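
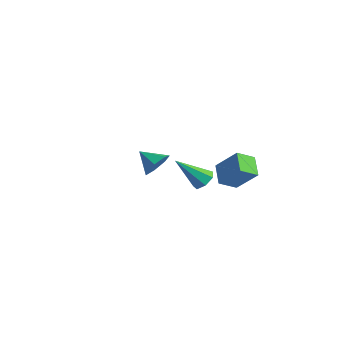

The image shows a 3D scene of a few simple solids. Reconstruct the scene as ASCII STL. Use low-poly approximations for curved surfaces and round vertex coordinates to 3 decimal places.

solid 
facet normal 0.798 0.257 -0.546
outer loop
vertex -1.191 1.238 0.362
vertex -1.617 1.119 -0.317
vertex -1.539 1.798 0.117
endloop
endfacet
facet normal -0.132 0.327 0.936
outer loop
vertex -1.191 1.238 0.362
vertex -1.539 1.798 0.117
vertex -2.543 0.821 0.317
endloop
endfacet
facet normal 0.798 0.257 -0.545
outer loop
vertex -1.539 1.798 0.117
vertex -1.617 1.119 -0.317
vertex -1.945 1.847 -0.454
endloop
endfacet
facet normal -0.569 0.680 0.463
outer loop
vertex -1.539 1.798 0.117
vertex -1.945 1.847 -0.454
vertex -2.543 0.821 0.317
endloop
endfacet
facet normal 0.797 0.256 -0.546
outer loop
vertex -1.945 1.847 -0.454
vertex -1.617 1.119 -0.317
vertex -2.105 1.347 -0.922
endloop
endfacet
facet normal -0.898 0.418 -0.140
outer loop
vertex -1.945 1.847 -0.454
vertex -2.105 1.347 -0.922
vertex -2.543 0.821 0.317
endloop
endfacet
facet normal 0.797 0.257 -0.546
outer loop
vertex -2.105 1.347 -0.922
vertex -1.617 1.119 -0.317
vertex -1.897 0.676 -0.934
endloop
endfacet
facet normal -0.870 -0.262 -0.419
outer loop
vertex -2.105 1.347 -0.922
vertex -1.897 0.676 -0.934
vertex -2.543 0.821 0.317
endloop
endfacet
facet normal 0.798 0.256 -0.546
outer loop
vertex -1.897 0.676 -0.934
vertex -1.617 1.119 -0.317
vertex -1.479 0.338 -0.481
endloop
endfacet
facet normal -0.507 -0.846 -0.164
outer loop
vertex -1.897 0.676 -0.934
vertex -1.479 0.338 -0.481
vertex -2.543 0.821 0.317
endloop
endfacet
facet normal 0.798 0.256 -0.546
outer loop
vertex -1.479 0.338 -0.481
vertex -1.617 1.119 -0.317
vertex -1.165 0.588 0.095
endloop
endfacet
facet normal -0.082 -0.897 0.434
outer loop
vertex -1.479 0.338 -0.481
vertex -1.165 0.588 0.095
vertex -2.543 0.821 0.317
endloop
endfacet
facet normal 0.798 0.256 -0.546
outer loop
vertex -1.165 0.588 0.095
vertex -1.617 1.119 -0.317
vertex -1.191 1.238 0.362
endloop
endfacet
facet normal 0.085 -0.376 0.923
outer loop
vertex -1.165 0.588 0.095
vertex -1.191 1.238 0.362
vertex -2.543 0.821 0.317
endloop
endfacet
facet normal 0.387 0.579 -0.718
outer loop
vertex 4.7 -1.034 2.278
vertex 4.207 -1.116 1.946
vertex 4.318 -0.688 2.351
endloop
endfacet
facet normal 0.418 0.279 0.865
outer loop
vertex 4.7 -1.034 2.278
vertex 4.318 -0.688 2.351
vertex 3.533 -2.124 3.194
endloop
endfacet
facet normal 0.388 0.578 -0.718
outer loop
vertex 4.318 -0.688 2.351
vertex 4.207 -1.116 1.946
vertex 3.853 -0.664 2.119
endloop
endfacet
facet normal -0.330 0.606 0.724
outer loop
vertex 4.318 -0.688 2.351
vertex 3.853 -0.664 2.119
vertex 3.533 -2.124 3.194
endloop
endfacet
facet normal 0.388 0.578 -0.718
outer loop
vertex 3.853 -0.664 2.119
vertex 4.207 -1.116 1.946
vertex 3.654 -0.981 1.756
endloop
endfacet
facet normal -0.916 0.347 0.199
outer loop
vertex 3.853 -0.664 2.119
vertex 3.654 -0.981 1.756
vertex 3.533 -2.124 3.194
endloop
endfacet
facet normal 0.388 0.579 -0.718
outer loop
vertex 3.654 -0.981 1.756
vertex 4.207 -1.116 1.946
vertex 3.872 -1.4 1.536
endloop
endfacet
facet normal -0.899 -0.302 -0.316
outer loop
vertex 3.654 -0.981 1.756
vertex 3.872 -1.4 1.536
vertex 3.533 -2.124 3.194
endloop
endfacet
facet normal 0.388 0.578 -0.718
outer loop
vertex 3.872 -1.4 1.536
vertex 4.207 -1.116 1.946
vertex 4.342 -1.605 1.625
endloop
endfacet
facet normal -0.291 -0.854 -0.432
outer loop
vertex 3.872 -1.4 1.536
vertex 4.342 -1.605 1.625
vertex 3.533 -2.124 3.194
endloop
endfacet
facet normal 0.387 0.578 -0.718
outer loop
vertex 4.342 -1.605 1.625
vertex 4.207 -1.116 1.946
vertex 4.711 -1.442 1.955
endloop
endfacet
facet normal 0.450 -0.891 -0.063
outer loop
vertex 4.342 -1.605 1.625
vertex 4.711 -1.442 1.955
vertex 3.533 -2.124 3.194
endloop
endfacet
facet normal 0.387 0.579 -0.718
outer loop
vertex 4.711 -1.442 1.955
vertex 4.207 -1.116 1.946
vertex 4.7 -1.034 2.278
endloop
endfacet
facet normal 0.765 -0.387 0.515
outer loop
vertex 4.711 -1.442 1.955
vertex 4.7 -1.034 2.278
vertex 3.533 -2.124 3.194
endloop
endfacet
facet normal -0.658 -0.237 -0.715
outer loop
vertex 2.828 0.765 1.613
vertex 3.043 1.615 1.133
vertex 3.651 0.229 1.034
endloop
endfacet
facet normal -0.216 -0.850 0.480
outer loop
vertex 4.637 0.585 2.107
vertex 2.828 0.765 1.613
vertex 3.651 0.229 1.034
endloop
endfacet
facet normal -0.657 -0.237 -0.715
outer loop
vertex 3.651 0.229 1.034
vertex 3.043 1.615 1.133
vertex 3.866 1.08 0.554
endloop
endfacet
facet normal 0.722 -0.469 -0.508
outer loop
vertex 3.866 1.08 0.554
vertex 4.637 0.585 2.107
vertex 3.651 0.229 1.034
endloop
endfacet
facet normal -0.722 0.469 0.508
outer loop
vertex 2.828 0.765 1.613
vertex 4.029 1.971 2.206
vertex 3.043 1.615 1.133
endloop
endfacet
facet normal -0.216 -0.851 0.480
outer loop
vertex 3.814 1.12 2.686
vertex 2.828 0.765 1.613
vertex 4.637 0.585 2.107
endloop
endfacet
facet normal -0.722 0.469 0.508
outer loop
vertex 3.814 1.12 2.686
vertex 4.029 1.971 2.206
vertex 2.828 0.765 1.613
endloop
endfacet
facet normal 0.215 0.850 -0.480
outer loop
vertex 3.043 1.615 1.133
vertex 4.029 1.971 2.206
vertex 3.866 1.08 0.554
endloop
endfacet
facet normal 0.722 -0.470 -0.508
outer loop
vertex 4.852 1.435 1.627
vertex 4.637 0.585 2.107
vertex 3.866 1.08 0.554
endloop
endfacet
facet normal 0.216 0.850 -0.480
outer loop
vertex 3.866 1.08 0.554
vertex 4.029 1.971 2.206
vertex 4.852 1.435 1.627
endloop
endfacet
facet normal 0.657 0.238 0.715
outer loop
vertex 4.852 1.435 1.627
vertex 3.814 1.12 2.686
vertex 4.637 0.585 2.107
endloop
endfacet
facet normal 0.658 0.237 0.715
outer loop
vertex 4.029 1.971 2.206
vertex 3.814 1.12 2.686
vertex 4.852 1.435 1.627
endloop
endfacet

endsolid


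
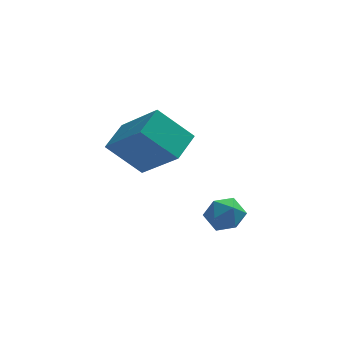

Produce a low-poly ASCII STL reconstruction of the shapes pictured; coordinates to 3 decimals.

solid 
facet normal -0.506 0.561 -0.655
outer loop
vertex -4.751 3.406 -0.367
vertex -4.185 4.358 0.011
vertex -3.623 3.164 -1.447
endloop
endfacet
facet normal -0.484 -0.813 -0.323
outer loop
vertex -2.575 2.002 -0.091
vertex -4.751 3.406 -0.367
vertex -3.623 3.164 -1.447
endloop
endfacet
facet normal -0.506 0.561 -0.655
outer loop
vertex -3.623 3.164 -1.447
vertex -4.185 4.358 0.011
vertex -3.057 4.116 -1.068
endloop
endfacet
facet normal 0.714 -0.153 -0.683
outer loop
vertex -3.057 4.116 -1.068
vertex -2.575 2.002 -0.091
vertex -3.623 3.164 -1.447
endloop
endfacet
facet normal -0.714 0.153 0.683
outer loop
vertex -4.751 3.406 -0.367
vertex -3.137 3.196 1.367
vertex -4.185 4.358 0.011
endloop
endfacet
facet normal -0.484 -0.813 -0.323
outer loop
vertex -3.703 2.244 0.988
vertex -4.751 3.406 -0.367
vertex -2.575 2.002 -0.091
endloop
endfacet
facet normal -0.714 0.153 0.683
outer loop
vertex -3.703 2.244 0.988
vertex -3.137 3.196 1.367
vertex -4.751 3.406 -0.367
endloop
endfacet
facet normal 0.484 0.813 0.323
outer loop
vertex -4.185 4.358 0.011
vertex -3.137 3.196 1.367
vertex -3.057 4.116 -1.068
endloop
endfacet
facet normal 0.714 -0.153 -0.683
outer loop
vertex -2.009 2.954 0.287
vertex -2.575 2.002 -0.091
vertex -3.057 4.116 -1.068
endloop
endfacet
facet normal 0.484 0.813 0.323
outer loop
vertex -3.057 4.116 -1.068
vertex -3.137 3.196 1.367
vertex -2.009 2.954 0.287
endloop
endfacet
facet normal 0.506 -0.561 0.655
outer loop
vertex -2.009 2.954 0.287
vertex -3.703 2.244 0.988
vertex -2.575 2.002 -0.091
endloop
endfacet
facet normal 0.506 -0.562 0.655
outer loop
vertex -3.137 3.196 1.367
vertex -3.703 2.244 0.988
vertex -2.009 2.954 0.287
endloop
endfacet
facet normal -0.788 0.459 0.410
outer loop
vertex -1.745 2.867 -3.304
vertex -1.412 2.864 -2.66
vertex -1.321 3.424 -3.112
endloop
endfacet
facet normal -0.716 0.641 -0.277
outer loop
vertex -1.745 2.867 -3.304
vertex -1.321 3.424 -3.112
vertex -1.293 3.163 -3.789
endloop
endfacet
facet normal -0.744 0.043 -0.667
outer loop
vertex -1.745 2.867 -3.304
vertex -1.293 3.163 -3.789
vertex -1.366 2.442 -3.754
endloop
endfacet
facet normal -0.833 -0.508 -0.222
outer loop
vertex -1.745 2.867 -3.304
vertex -1.366 2.442 -3.754
vertex -1.439 2.257 -3.056
endloop
endfacet
facet normal -0.860 -0.251 0.444
outer loop
vertex -1.745 2.867 -3.304
vertex -1.439 2.257 -3.056
vertex -1.412 2.864 -2.66
endloop
endfacet
facet normal -0.070 0.930 -0.361
outer loop
vertex -1.293 3.163 -3.789
vertex -1.321 3.424 -3.112
vertex -0.681 3.343 -3.444
endloop
endfacet
facet normal -0.186 0.635 0.750
outer loop
vertex -1.321 3.424 -3.112
vertex -1.412 2.864 -2.66
vertex -0.754 3.158 -2.746
endloop
endfacet
facet normal -0.303 -0.511 0.804
outer loop
vertex -1.412 2.864 -2.66
vertex -1.439 2.257 -3.056
vertex -0.827 2.437 -2.711
endloop
endfacet
facet normal -0.259 -0.927 -0.273
outer loop
vertex -1.439 2.257 -3.056
vertex -1.366 2.442 -3.754
vertex -0.799 2.176 -3.388
endloop
endfacet
facet normal -0.113 -0.037 -0.993
outer loop
vertex -1.366 2.442 -3.754
vertex -1.293 3.163 -3.789
vertex -0.708 2.736 -3.84
endloop
endfacet
facet normal 0.833 0.508 0.222
outer loop
vertex -0.375 2.733 -3.196
vertex -0.681 3.343 -3.444
vertex -0.754 3.158 -2.746
endloop
endfacet
facet normal 0.744 -0.043 0.667
outer loop
vertex -0.375 2.733 -3.196
vertex -0.754 3.158 -2.746
vertex -0.827 2.437 -2.711
endloop
endfacet
facet normal 0.716 -0.641 0.277
outer loop
vertex -0.375 2.733 -3.196
vertex -0.827 2.437 -2.711
vertex -0.799 2.176 -3.388
endloop
endfacet
facet normal 0.788 -0.459 -0.410
outer loop
vertex -0.375 2.733 -3.196
vertex -0.799 2.176 -3.388
vertex -0.708 2.736 -3.84
endloop
endfacet
facet normal 0.860 0.251 -0.444
outer loop
vertex -0.375 2.733 -3.196
vertex -0.708 2.736 -3.84
vertex -0.681 3.343 -3.444
endloop
endfacet
facet normal 0.259 0.927 0.273
outer loop
vertex -0.754 3.158 -2.746
vertex -0.681 3.343 -3.444
vertex -1.321 3.424 -3.112
endloop
endfacet
facet normal 0.113 0.037 0.993
outer loop
vertex -0.827 2.437 -2.711
vertex -0.754 3.158 -2.746
vertex -1.412 2.864 -2.66
endloop
endfacet
facet normal 0.070 -0.930 0.361
outer loop
vertex -0.799 2.176 -3.388
vertex -0.827 2.437 -2.711
vertex -1.439 2.257 -3.056
endloop
endfacet
facet normal 0.186 -0.635 -0.750
outer loop
vertex -0.708 2.736 -3.84
vertex -0.799 2.176 -3.388
vertex -1.366 2.442 -3.754
endloop
endfacet
facet normal 0.303 0.511 -0.804
outer loop
vertex -0.681 3.343 -3.444
vertex -0.708 2.736 -3.84
vertex -1.293 3.163 -3.789
endloop
endfacet

endsolid


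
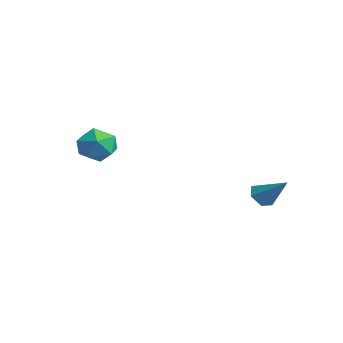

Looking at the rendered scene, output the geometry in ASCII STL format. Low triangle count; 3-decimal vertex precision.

solid 
facet normal -0.100 0.516 0.851
outer loop
vertex -4.198 -0.279 0.404
vertex -3.798 -0.921 0.84
vertex -3.331 -0.268 0.499
endloop
endfacet
facet normal -0.044 0.956 0.291
outer loop
vertex -4.198 -0.279 0.404
vertex -3.331 -0.268 0.499
vertex -3.689 -0.051 -0.267
endloop
endfacet
facet normal -0.574 0.803 -0.162
outer loop
vertex -4.198 -0.279 0.404
vertex -3.689 -0.051 -0.267
vertex -4.378 -0.57 -0.399
endloop
endfacet
facet normal -0.956 0.269 0.117
outer loop
vertex -4.198 -0.279 0.404
vertex -4.378 -0.57 -0.399
vertex -4.446 -1.108 0.285
endloop
endfacet
facet normal -0.663 0.092 0.743
outer loop
vertex -4.198 -0.279 0.404
vertex -4.446 -1.108 0.285
vertex -3.798 -0.921 0.84
endloop
endfacet
facet normal 0.574 0.818 -0.037
outer loop
vertex -3.689 -0.051 -0.267
vertex -3.331 -0.268 0.499
vertex -2.974 -0.552 -0.245
endloop
endfacet
facet normal 0.484 0.107 0.868
outer loop
vertex -3.331 -0.268 0.499
vertex -3.798 -0.921 0.84
vertex -3.042 -1.09 0.439
endloop
endfacet
facet normal -0.427 -0.579 0.694
outer loop
vertex -3.798 -0.921 0.84
vertex -4.446 -1.108 0.285
vertex -3.731 -1.609 0.307
endloop
endfacet
facet normal -0.901 -0.293 -0.320
outer loop
vertex -4.446 -1.108 0.285
vertex -4.378 -0.57 -0.399
vertex -4.089 -1.392 -0.459
endloop
endfacet
facet normal -0.282 0.570 -0.772
outer loop
vertex -4.378 -0.57 -0.399
vertex -3.689 -0.051 -0.267
vertex -3.622 -0.739 -0.8
endloop
endfacet
facet normal 0.956 -0.269 -0.117
outer loop
vertex -3.222 -1.381 -0.364
vertex -2.974 -0.552 -0.245
vertex -3.042 -1.09 0.439
endloop
endfacet
facet normal 0.574 -0.803 0.162
outer loop
vertex -3.222 -1.381 -0.364
vertex -3.042 -1.09 0.439
vertex -3.731 -1.609 0.307
endloop
endfacet
facet normal 0.044 -0.956 -0.291
outer loop
vertex -3.222 -1.381 -0.364
vertex -3.731 -1.609 0.307
vertex -4.089 -1.392 -0.459
endloop
endfacet
facet normal 0.100 -0.516 -0.851
outer loop
vertex -3.222 -1.381 -0.364
vertex -4.089 -1.392 -0.459
vertex -3.622 -0.739 -0.8
endloop
endfacet
facet normal 0.663 -0.092 -0.743
outer loop
vertex -3.222 -1.381 -0.364
vertex -3.622 -0.739 -0.8
vertex -2.974 -0.552 -0.245
endloop
endfacet
facet normal 0.901 0.293 0.320
outer loop
vertex -3.042 -1.09 0.439
vertex -2.974 -0.552 -0.245
vertex -3.331 -0.268 0.499
endloop
endfacet
facet normal 0.282 -0.570 0.772
outer loop
vertex -3.731 -1.609 0.307
vertex -3.042 -1.09 0.439
vertex -3.798 -0.921 0.84
endloop
endfacet
facet normal -0.574 -0.818 0.037
outer loop
vertex -4.089 -1.392 -0.459
vertex -3.731 -1.609 0.307
vertex -4.446 -1.108 0.285
endloop
endfacet
facet normal -0.484 -0.107 -0.868
outer loop
vertex -3.622 -0.739 -0.8
vertex -4.089 -1.392 -0.459
vertex -4.378 -0.57 -0.399
endloop
endfacet
facet normal 0.427 0.579 -0.694
outer loop
vertex -2.974 -0.552 -0.245
vertex -3.622 -0.739 -0.8
vertex -3.689 -0.051 -0.267
endloop
endfacet
facet normal -0.670 -0.385 -0.635
outer loop
vertex 0.866 3.992 -2.152
vertex 0.631 3.696 -1.725
vertex 0.444 4.221 -1.846
endloop
endfacet
facet normal 0.273 0.912 -0.307
outer loop
vertex 0.866 3.992 -2.152
vertex 0.444 4.221 -1.846
vertex 1.549 4.224 -0.855
endloop
endfacet
facet normal -0.670 -0.385 -0.635
outer loop
vertex 0.444 4.221 -1.846
vertex 0.631 3.696 -1.725
vertex 0.209 3.926 -1.419
endloop
endfacet
facet normal -0.354 0.849 0.392
outer loop
vertex 0.444 4.221 -1.846
vertex 0.209 3.926 -1.419
vertex 1.549 4.224 -0.855
endloop
endfacet
facet normal -0.670 -0.385 -0.635
outer loop
vertex 0.209 3.926 -1.419
vertex 0.631 3.696 -1.725
vertex 0.396 3.401 -1.298
endloop
endfacet
facet normal -0.400 0.068 0.914
outer loop
vertex 0.209 3.926 -1.419
vertex 0.396 3.401 -1.298
vertex 1.549 4.224 -0.855
endloop
endfacet
facet normal -0.670 -0.386 -0.635
outer loop
vertex 0.396 3.401 -1.298
vertex 0.631 3.696 -1.725
vertex 0.818 3.172 -1.604
endloop
endfacet
facet normal 0.181 -0.651 0.737
outer loop
vertex 0.396 3.401 -1.298
vertex 0.818 3.172 -1.604
vertex 1.549 4.224 -0.855
endloop
endfacet
facet normal -0.670 -0.386 -0.635
outer loop
vertex 0.818 3.172 -1.604
vertex 0.631 3.696 -1.725
vertex 1.053 3.467 -2.031
endloop
endfacet
facet normal 0.808 -0.588 0.038
outer loop
vertex 0.818 3.172 -1.604
vertex 1.053 3.467 -2.031
vertex 1.549 4.224 -0.855
endloop
endfacet
facet normal -0.670 -0.385 -0.635
outer loop
vertex 1.053 3.467 -2.031
vertex 0.631 3.696 -1.725
vertex 0.866 3.992 -2.152
endloop
endfacet
facet normal 0.854 0.193 -0.484
outer loop
vertex 1.053 3.467 -2.031
vertex 0.866 3.992 -2.152
vertex 1.549 4.224 -0.855
endloop
endfacet

endsolid


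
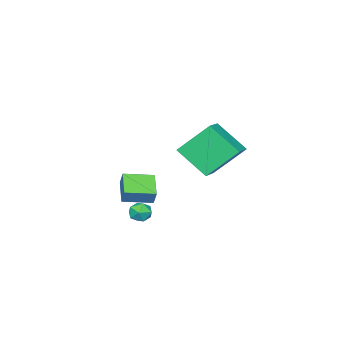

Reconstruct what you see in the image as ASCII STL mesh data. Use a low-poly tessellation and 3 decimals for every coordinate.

solid 
facet normal -0.882 -0.359 -0.305
outer loop
vertex -3.755 3.047 4.371
vertex -3.937 4.577 3.096
vertex -2.776 1.914 2.87
endloop
endfacet
facet normal 0.090 -0.766 0.637
outer loop
vertex -1.523 2.423 3.304
vertex -3.755 3.047 4.371
vertex -2.776 1.914 2.87
endloop
endfacet
facet normal -0.882 -0.359 -0.305
outer loop
vertex -2.776 1.914 2.87
vertex -3.937 4.577 3.096
vertex -2.957 3.444 1.596
endloop
endfacet
facet normal 0.462 -0.535 -0.708
outer loop
vertex -2.957 3.444 1.596
vertex -1.523 2.423 3.304
vertex -2.776 1.914 2.87
endloop
endfacet
facet normal -0.462 0.535 0.707
outer loop
vertex -3.755 3.047 4.371
vertex -2.684 5.086 3.53
vertex -3.937 4.577 3.096
endloop
endfacet
facet normal 0.091 -0.765 0.637
outer loop
vertex -2.503 3.556 4.804
vertex -3.755 3.047 4.371
vertex -1.523 2.423 3.304
endloop
endfacet
facet normal -0.462 0.535 0.708
outer loop
vertex -2.503 3.556 4.804
vertex -2.684 5.086 3.53
vertex -3.755 3.047 4.371
endloop
endfacet
facet normal -0.090 0.765 -0.637
outer loop
vertex -3.937 4.577 3.096
vertex -2.684 5.086 3.53
vertex -2.957 3.444 1.596
endloop
endfacet
facet normal 0.462 -0.535 -0.708
outer loop
vertex -1.705 3.953 2.029
vertex -1.523 2.423 3.304
vertex -2.957 3.444 1.596
endloop
endfacet
facet normal -0.091 0.765 -0.637
outer loop
vertex -2.957 3.444 1.596
vertex -2.684 5.086 3.53
vertex -1.705 3.953 2.029
endloop
endfacet
facet normal 0.882 0.359 0.305
outer loop
vertex -1.705 3.953 2.029
vertex -2.503 3.556 4.804
vertex -1.523 2.423 3.304
endloop
endfacet
facet normal 0.882 0.358 0.305
outer loop
vertex -2.684 5.086 3.53
vertex -2.503 3.556 4.804
vertex -1.705 3.953 2.029
endloop
endfacet
facet normal -0.668 -0.614 0.420
outer loop
vertex -3.466 -2.373 -0.418
vertex -4.58 -1.3 -0.62
vertex -3.648 -2.709 -1.199
endloop
endfacet
facet normal 0.714 -0.688 0.129
outer loop
vertex -2.66 -1.8 -1.82
vertex -3.466 -2.373 -0.418
vertex -3.648 -2.709 -1.199
endloop
endfacet
facet normal -0.668 -0.614 0.420
outer loop
vertex -3.648 -2.709 -1.199
vertex -4.58 -1.3 -0.62
vertex -4.762 -1.636 -1.401
endloop
endfacet
facet normal -0.209 -0.386 -0.898
outer loop
vertex -4.762 -1.636 -1.401
vertex -2.66 -1.8 -1.82
vertex -3.648 -2.709 -1.199
endloop
endfacet
facet normal 0.209 0.386 0.898
outer loop
vertex -3.466 -2.373 -0.418
vertex -3.592 -0.391 -1.241
vertex -4.58 -1.3 -0.62
endloop
endfacet
facet normal 0.714 -0.688 0.129
outer loop
vertex -2.478 -1.464 -1.039
vertex -3.466 -2.373 -0.418
vertex -2.66 -1.8 -1.82
endloop
endfacet
facet normal 0.209 0.386 0.898
outer loop
vertex -2.478 -1.464 -1.039
vertex -3.592 -0.391 -1.241
vertex -3.466 -2.373 -0.418
endloop
endfacet
facet normal -0.714 0.688 -0.129
outer loop
vertex -4.58 -1.3 -0.62
vertex -3.592 -0.391 -1.241
vertex -4.762 -1.636 -1.401
endloop
endfacet
facet normal -0.209 -0.386 -0.898
outer loop
vertex -3.774 -0.727 -2.022
vertex -2.66 -1.8 -1.82
vertex -4.762 -1.636 -1.401
endloop
endfacet
facet normal -0.714 0.688 -0.129
outer loop
vertex -4.762 -1.636 -1.401
vertex -3.592 -0.391 -1.241
vertex -3.774 -0.727 -2.022
endloop
endfacet
facet normal 0.668 0.614 -0.420
outer loop
vertex -3.774 -0.727 -2.022
vertex -2.478 -1.464 -1.039
vertex -2.66 -1.8 -1.82
endloop
endfacet
facet normal 0.668 0.614 -0.420
outer loop
vertex -3.592 -0.391 -1.241
vertex -2.478 -1.464 -1.039
vertex -3.774 -0.727 -2.022
endloop
endfacet
facet normal -0.955 0.103 -0.279
outer loop
vertex -2.31 0.266 -2.064
vertex -2.419 -0.36 -1.922
vertex -2.503 0.097 -1.465
endloop
endfacet
facet normal -0.696 0.717 -0.022
outer loop
vertex -2.31 0.266 -2.064
vertex -2.503 0.097 -1.465
vertex -2.037 0.547 -1.543
endloop
endfacet
facet normal -0.131 0.900 -0.417
outer loop
vertex -2.31 0.266 -2.064
vertex -2.037 0.547 -1.543
vertex -1.666 0.367 -2.048
endloop
endfacet
facet normal -0.040 0.400 -0.916
outer loop
vertex -2.31 0.266 -2.064
vertex -1.666 0.367 -2.048
vertex -1.902 -0.193 -2.282
endloop
endfacet
facet normal -0.549 -0.093 -0.831
outer loop
vertex -2.31 0.266 -2.064
vertex -1.902 -0.193 -2.282
vertex -2.419 -0.36 -1.922
endloop
endfacet
facet normal -0.472 0.600 0.646
outer loop
vertex -2.037 0.547 -1.543
vertex -2.503 0.097 -1.465
vertex -1.978 0.093 -1.078
endloop
endfacet
facet normal -0.890 -0.394 0.230
outer loop
vertex -2.503 0.097 -1.465
vertex -2.419 -0.36 -1.922
vertex -2.214 -0.467 -1.312
endloop
endfacet
facet normal -0.233 -0.710 -0.664
outer loop
vertex -2.419 -0.36 -1.922
vertex -1.902 -0.193 -2.282
vertex -1.843 -0.647 -1.817
endloop
endfacet
facet normal 0.592 0.086 -0.802
outer loop
vertex -1.902 -0.193 -2.282
vertex -1.666 0.367 -2.048
vertex -1.377 -0.197 -1.895
endloop
endfacet
facet normal 0.445 0.896 0.008
outer loop
vertex -1.666 0.367 -2.048
vertex -2.037 0.547 -1.543
vertex -1.461 0.26 -1.438
endloop
endfacet
facet normal 0.040 -0.400 0.916
outer loop
vertex -1.57 -0.366 -1.296
vertex -1.978 0.093 -1.078
vertex -2.214 -0.467 -1.312
endloop
endfacet
facet normal 0.131 -0.900 0.417
outer loop
vertex -1.57 -0.366 -1.296
vertex -2.214 -0.467 -1.312
vertex -1.843 -0.647 -1.817
endloop
endfacet
facet normal 0.696 -0.717 0.022
outer loop
vertex -1.57 -0.366 -1.296
vertex -1.843 -0.647 -1.817
vertex -1.377 -0.197 -1.895
endloop
endfacet
facet normal 0.955 -0.103 0.279
outer loop
vertex -1.57 -0.366 -1.296
vertex -1.377 -0.197 -1.895
vertex -1.461 0.26 -1.438
endloop
endfacet
facet normal 0.549 0.093 0.831
outer loop
vertex -1.57 -0.366 -1.296
vertex -1.461 0.26 -1.438
vertex -1.978 0.093 -1.078
endloop
endfacet
facet normal -0.592 -0.086 0.802
outer loop
vertex -2.214 -0.467 -1.312
vertex -1.978 0.093 -1.078
vertex -2.503 0.097 -1.465
endloop
endfacet
facet normal -0.445 -0.896 -0.008
outer loop
vertex -1.843 -0.647 -1.817
vertex -2.214 -0.467 -1.312
vertex -2.419 -0.36 -1.922
endloop
endfacet
facet normal 0.472 -0.600 -0.646
outer loop
vertex -1.377 -0.197 -1.895
vertex -1.843 -0.647 -1.817
vertex -1.902 -0.193 -2.282
endloop
endfacet
facet normal 0.890 0.394 -0.230
outer loop
vertex -1.461 0.26 -1.438
vertex -1.377 -0.197 -1.895
vertex -1.666 0.367 -2.048
endloop
endfacet
facet normal 0.233 0.710 0.664
outer loop
vertex -1.978 0.093 -1.078
vertex -1.461 0.26 -1.438
vertex -2.037 0.547 -1.543
endloop
endfacet

endsolid


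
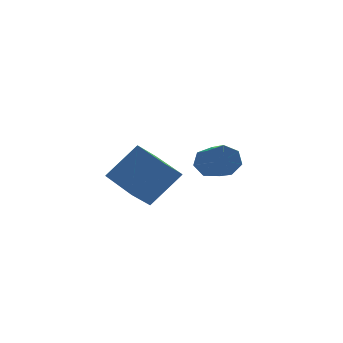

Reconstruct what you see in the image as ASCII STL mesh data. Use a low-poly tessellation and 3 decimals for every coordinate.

solid 
facet normal -0.687 -0.275 0.673
outer loop
vertex -2.876 -2.409 3.811
vertex -3.336 -0.479 4.131
vertex -4.277 -2.499 2.344
endloop
endfacet
facet normal 0.229 -0.960 -0.160
outer loop
vertex -3.384 -2.141 1.469
vertex -2.876 -2.409 3.811
vertex -4.277 -2.499 2.344
endloop
endfacet
facet normal -0.687 -0.275 0.673
outer loop
vertex -4.277 -2.499 2.344
vertex -3.336 -0.479 4.131
vertex -4.737 -0.569 2.664
endloop
endfacet
facet normal -0.690 -0.045 -0.722
outer loop
vertex -4.737 -0.569 2.664
vertex -3.384 -2.141 1.469
vertex -4.277 -2.499 2.344
endloop
endfacet
facet normal 0.690 0.045 0.722
outer loop
vertex -2.876 -2.409 3.811
vertex -2.443 -0.121 3.256
vertex -3.336 -0.479 4.131
endloop
endfacet
facet normal 0.229 -0.960 -0.160
outer loop
vertex -1.983 -2.051 2.936
vertex -2.876 -2.409 3.811
vertex -3.384 -2.141 1.469
endloop
endfacet
facet normal 0.690 0.045 0.722
outer loop
vertex -1.983 -2.051 2.936
vertex -2.443 -0.121 3.256
vertex -2.876 -2.409 3.811
endloop
endfacet
facet normal -0.229 0.960 0.160
outer loop
vertex -3.336 -0.479 4.131
vertex -2.443 -0.121 3.256
vertex -4.737 -0.569 2.664
endloop
endfacet
facet normal -0.690 -0.045 -0.722
outer loop
vertex -3.844 -0.211 1.789
vertex -3.384 -2.141 1.469
vertex -4.737 -0.569 2.664
endloop
endfacet
facet normal -0.229 0.960 0.160
outer loop
vertex -4.737 -0.569 2.664
vertex -2.443 -0.121 3.256
vertex -3.844 -0.211 1.789
endloop
endfacet
facet normal 0.687 0.275 -0.673
outer loop
vertex -3.844 -0.211 1.789
vertex -1.983 -2.051 2.936
vertex -3.384 -2.141 1.469
endloop
endfacet
facet normal 0.687 0.275 -0.673
outer loop
vertex -2.443 -0.121 3.256
vertex -1.983 -2.051 2.936
vertex -3.844 -0.211 1.789
endloop
endfacet
facet normal 0.092 0.899 -0.427
outer loop
vertex 1.683 3.177 0.127
vertex 1.444 3.547 0.854
vertex 2.228 3.344 0.596
endloop
endfacet
facet normal 0.668 -0.374 -0.643
outer loop
vertex 1.683 3.177 0.127
vertex 2.228 3.344 0.596
vertex 1.495 1.343 0.999
endloop
endfacet
facet normal 0.667 -0.374 -0.644
outer loop
vertex 1.495 1.343 0.999
vertex 2.228 3.344 0.596
vertex 2.04 1.51 1.467
endloop
endfacet
facet normal -0.092 -0.899 0.428
outer loop
vertex 1.495 1.343 0.999
vertex 2.04 1.51 1.467
vertex 1.256 1.713 1.726
endloop
endfacet
facet normal 0.092 0.899 -0.428
outer loop
vertex 2.228 3.344 0.596
vertex 1.444 3.547 0.854
vertex 2.182 3.664 1.259
endloop
endfacet
facet normal 0.994 -0.056 0.096
outer loop
vertex 2.228 3.344 0.596
vertex 2.182 3.664 1.259
vertex 2.04 1.51 1.467
endloop
endfacet
facet normal 0.994 -0.056 0.096
outer loop
vertex 2.04 1.51 1.467
vertex 2.182 3.664 1.259
vertex 1.994 1.829 2.131
endloop
endfacet
facet normal -0.092 -0.900 0.426
outer loop
vertex 2.04 1.51 1.467
vertex 1.994 1.829 2.131
vertex 1.256 1.713 1.726
endloop
endfacet
facet normal 0.092 0.899 -0.428
outer loop
vertex 2.182 3.664 1.259
vertex 1.444 3.547 0.854
vertex 1.581 3.896 1.617
endloop
endfacet
facet normal 0.571 0.304 0.762
outer loop
vertex 2.182 3.664 1.259
vertex 1.581 3.896 1.617
vertex 1.994 1.829 2.131
endloop
endfacet
facet normal 0.571 0.304 0.762
outer loop
vertex 1.994 1.829 2.131
vertex 1.581 3.896 1.617
vertex 1.393 2.061 2.489
endloop
endfacet
facet normal -0.093 -0.899 0.427
outer loop
vertex 1.994 1.829 2.131
vertex 1.393 2.061 2.489
vertex 1.256 1.713 1.726
endloop
endfacet
facet normal 0.092 0.899 -0.428
outer loop
vertex 1.581 3.896 1.617
vertex 1.444 3.547 0.854
vertex 0.876 3.865 1.401
endloop
endfacet
facet normal -0.281 0.435 0.855
outer loop
vertex 1.581 3.896 1.617
vertex 0.876 3.865 1.401
vertex 1.393 2.061 2.489
endloop
endfacet
facet normal -0.281 0.435 0.855
outer loop
vertex 1.393 2.061 2.489
vertex 0.876 3.865 1.401
vertex 0.688 2.031 2.273
endloop
endfacet
facet normal -0.093 -0.900 0.427
outer loop
vertex 1.393 2.061 2.489
vertex 0.688 2.031 2.273
vertex 1.256 1.713 1.726
endloop
endfacet
facet normal 0.092 0.899 -0.427
outer loop
vertex 0.876 3.865 1.401
vertex 1.444 3.547 0.854
vertex 0.599 3.595 0.773
endloop
endfacet
facet normal -0.922 0.239 0.304
outer loop
vertex 0.876 3.865 1.401
vertex 0.599 3.595 0.773
vertex 0.688 2.031 2.273
endloop
endfacet
facet normal -0.922 0.239 0.304
outer loop
vertex 0.688 2.031 2.273
vertex 0.599 3.595 0.773
vertex 0.411 1.761 1.645
endloop
endfacet
facet normal -0.092 -0.899 0.427
outer loop
vertex 0.688 2.031 2.273
vertex 0.411 1.761 1.645
vertex 1.256 1.713 1.726
endloop
endfacet
facet normal 0.092 0.899 -0.427
outer loop
vertex 0.599 3.595 0.773
vertex 1.444 3.547 0.854
vertex 0.958 3.289 0.206
endloop
endfacet
facet normal -0.869 -0.137 -0.476
outer loop
vertex 0.599 3.595 0.773
vertex 0.958 3.289 0.206
vertex 0.411 1.761 1.645
endloop
endfacet
facet normal -0.869 -0.137 -0.476
outer loop
vertex 0.411 1.761 1.645
vertex 0.958 3.289 0.206
vertex 0.77 1.454 1.078
endloop
endfacet
facet normal -0.092 -0.899 0.428
outer loop
vertex 0.411 1.761 1.645
vertex 0.77 1.454 1.078
vertex 1.256 1.713 1.726
endloop
endfacet
facet normal 0.092 0.899 -0.427
outer loop
vertex 0.958 3.289 0.206
vertex 1.444 3.547 0.854
vertex 1.683 3.177 0.127
endloop
endfacet
facet normal -0.161 -0.410 -0.898
outer loop
vertex 0.958 3.289 0.206
vertex 1.683 3.177 0.127
vertex 0.77 1.454 1.078
endloop
endfacet
facet normal -0.161 -0.410 -0.898
outer loop
vertex 0.77 1.454 1.078
vertex 1.683 3.177 0.127
vertex 1.495 1.343 0.999
endloop
endfacet
facet normal -0.091 -0.899 0.428
outer loop
vertex 0.77 1.454 1.078
vertex 1.495 1.343 0.999
vertex 1.256 1.713 1.726
endloop
endfacet

endsolid


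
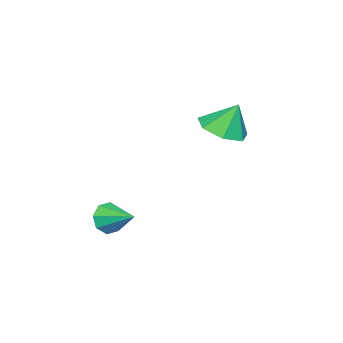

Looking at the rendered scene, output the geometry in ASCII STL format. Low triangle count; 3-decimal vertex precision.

solid 
facet normal -0.218 -0.897 -0.385
outer loop
vertex 2.161 -1.331 -3.2
vertex 1.859 -1.458 -2.734
vertex 1.743 -1.214 -3.236
endloop
endfacet
facet normal 0.254 0.702 -0.665
outer loop
vertex 2.161 -1.331 -3.2
vertex 1.743 -1.214 -3.236
vertex 2.101 -0.462 -2.306
endloop
endfacet
facet normal -0.218 -0.897 -0.385
outer loop
vertex 1.743 -1.214 -3.236
vertex 1.859 -1.458 -2.734
vertex 1.392 -1.24 -2.977
endloop
endfacet
facet normal -0.408 0.780 -0.474
outer loop
vertex 1.743 -1.214 -3.236
vertex 1.392 -1.24 -2.977
vertex 2.101 -0.462 -2.306
endloop
endfacet
facet normal -0.219 -0.897 -0.384
outer loop
vertex 1.392 -1.24 -2.977
vertex 1.859 -1.458 -2.734
vertex 1.315 -1.393 -2.576
endloop
endfacet
facet normal -0.774 0.627 0.091
outer loop
vertex 1.392 -1.24 -2.977
vertex 1.315 -1.393 -2.576
vertex 2.101 -0.462 -2.306
endloop
endfacet
facet normal -0.219 -0.897 -0.384
outer loop
vertex 1.315 -1.393 -2.576
vertex 1.859 -1.458 -2.734
vertex 1.556 -1.584 -2.267
endloop
endfacet
facet normal -0.633 0.332 0.699
outer loop
vertex 1.315 -1.393 -2.576
vertex 1.556 -1.584 -2.267
vertex 2.101 -0.462 -2.306
endloop
endfacet
facet normal -0.218 -0.897 -0.384
outer loop
vertex 1.556 -1.584 -2.267
vertex 1.859 -1.458 -2.734
vertex 1.975 -1.701 -2.232
endloop
endfacet
facet normal -0.065 0.066 0.996
outer loop
vertex 1.556 -1.584 -2.267
vertex 1.975 -1.701 -2.232
vertex 2.101 -0.462 -2.306
endloop
endfacet
facet normal -0.218 -0.897 -0.384
outer loop
vertex 1.975 -1.701 -2.232
vertex 1.859 -1.458 -2.734
vertex 2.326 -1.676 -2.49
endloop
endfacet
facet normal 0.593 -0.012 0.805
outer loop
vertex 1.975 -1.701 -2.232
vertex 2.326 -1.676 -2.49
vertex 2.101 -0.462 -2.306
endloop
endfacet
facet normal -0.218 -0.897 -0.384
outer loop
vertex 2.326 -1.676 -2.49
vertex 1.859 -1.458 -2.734
vertex 2.403 -1.523 -2.891
endloop
endfacet
facet normal 0.961 0.142 0.239
outer loop
vertex 2.326 -1.676 -2.49
vertex 2.403 -1.523 -2.891
vertex 2.101 -0.462 -2.306
endloop
endfacet
facet normal -0.218 -0.896 -0.386
outer loop
vertex 2.403 -1.523 -2.891
vertex 1.859 -1.458 -2.734
vertex 2.161 -1.331 -3.2
endloop
endfacet
facet normal 0.820 0.437 -0.370
outer loop
vertex 2.403 -1.523 -2.891
vertex 2.161 -1.331 -3.2
vertex 2.101 -0.462 -2.306
endloop
endfacet
facet normal 0.162 -0.392 -0.905
outer loop
vertex -0.819 0.05 0.11
vertex -1.552 0.298 -0.129
vertex -0.846 0.692 -0.173
endloop
endfacet
facet normal 0.726 0.303 0.618
outer loop
vertex -0.819 0.05 0.11
vertex -0.846 0.692 -0.173
vertex -1.728 0.722 0.849
endloop
endfacet
facet normal 0.162 -0.392 -0.905
outer loop
vertex -0.846 0.692 -0.173
vertex -1.552 0.298 -0.129
vertex -1.404 1.038 -0.423
endloop
endfacet
facet normal 0.394 0.863 0.315
outer loop
vertex -0.846 0.692 -0.173
vertex -1.404 1.038 -0.423
vertex -1.728 0.722 0.849
endloop
endfacet
facet normal 0.163 -0.392 -0.905
outer loop
vertex -1.404 1.038 -0.423
vertex -1.552 0.298 -0.129
vertex -2.074 0.827 -0.452
endloop
endfacet
facet normal -0.303 0.940 0.156
outer loop
vertex -1.404 1.038 -0.423
vertex -2.074 0.827 -0.452
vertex -1.728 0.722 0.849
endloop
endfacet
facet normal 0.162 -0.393 -0.905
outer loop
vertex -2.074 0.827 -0.452
vertex -1.552 0.298 -0.129
vertex -2.351 0.217 -0.237
endloop
endfacet
facet normal -0.841 0.474 0.262
outer loop
vertex -2.074 0.827 -0.452
vertex -2.351 0.217 -0.237
vertex -1.728 0.722 0.849
endloop
endfacet
facet normal 0.162 -0.393 -0.905
outer loop
vertex -2.351 0.217 -0.237
vertex -1.552 0.298 -0.129
vertex -2.026 -0.331 0.059
endloop
endfacet
facet normal -0.813 -0.184 0.552
outer loop
vertex -2.351 0.217 -0.237
vertex -2.026 -0.331 0.059
vertex -1.728 0.722 0.849
endloop
endfacet
facet normal 0.163 -0.393 -0.905
outer loop
vertex -2.026 -0.331 0.059
vertex -1.552 0.298 -0.129
vertex -1.345 -0.406 0.214
endloop
endfacet
facet normal -0.243 -0.537 0.808
outer loop
vertex -2.026 -0.331 0.059
vertex -1.345 -0.406 0.214
vertex -1.728 0.722 0.849
endloop
endfacet
facet normal 0.162 -0.393 -0.905
outer loop
vertex -1.345 -0.406 0.214
vertex -1.552 0.298 -0.129
vertex -0.819 0.05 0.11
endloop
endfacet
facet normal 0.443 -0.321 0.837
outer loop
vertex -1.345 -0.406 0.214
vertex -0.819 0.05 0.11
vertex -1.728 0.722 0.849
endloop
endfacet

endsolid


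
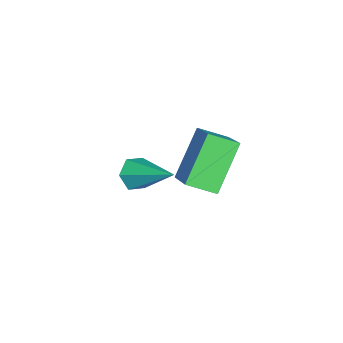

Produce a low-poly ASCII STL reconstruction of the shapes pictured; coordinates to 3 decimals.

solid 
facet normal -0.607 0.199 0.769
outer loop
vertex 1.606 1.441 1.144
vertex 2.686 2.011 1.849
vertex 1.41 2.272 0.774
endloop
endfacet
facet normal -0.766 -0.403 -0.500
outer loop
vertex 2.454 1.929 -0.549
vertex 1.606 1.441 1.144
vertex 1.41 2.272 0.774
endloop
endfacet
facet normal -0.607 0.199 0.769
outer loop
vertex 1.41 2.272 0.774
vertex 2.686 2.011 1.849
vertex 2.49 2.841 1.479
endloop
endfacet
facet normal -0.211 0.893 -0.398
outer loop
vertex 2.49 2.841 1.479
vertex 2.454 1.929 -0.549
vertex 1.41 2.272 0.774
endloop
endfacet
facet normal 0.211 -0.893 0.398
outer loop
vertex 1.606 1.441 1.144
vertex 3.73 1.668 0.526
vertex 2.686 2.011 1.849
endloop
endfacet
facet normal -0.766 -0.404 -0.500
outer loop
vertex 2.65 1.099 -0.179
vertex 1.606 1.441 1.144
vertex 2.454 1.929 -0.549
endloop
endfacet
facet normal 0.211 -0.893 0.397
outer loop
vertex 2.65 1.099 -0.179
vertex 3.73 1.668 0.526
vertex 1.606 1.441 1.144
endloop
endfacet
facet normal 0.766 0.404 0.500
outer loop
vertex 2.686 2.011 1.849
vertex 3.73 1.668 0.526
vertex 2.49 2.841 1.479
endloop
endfacet
facet normal -0.212 0.893 -0.398
outer loop
vertex 3.534 2.499 0.156
vertex 2.454 1.929 -0.549
vertex 2.49 2.841 1.479
endloop
endfacet
facet normal 0.766 0.403 0.500
outer loop
vertex 2.49 2.841 1.479
vertex 3.73 1.668 0.526
vertex 3.534 2.499 0.156
endloop
endfacet
facet normal 0.607 -0.199 -0.769
outer loop
vertex 3.534 2.499 0.156
vertex 2.65 1.099 -0.179
vertex 2.454 1.929 -0.549
endloop
endfacet
facet normal 0.607 -0.199 -0.769
outer loop
vertex 3.73 1.668 0.526
vertex 2.65 1.099 -0.179
vertex 3.534 2.499 0.156
endloop
endfacet
facet normal -0.407 -0.781 -0.475
outer loop
vertex 0.947 -0.722 -2.522
vertex 0.443 -0.653 -2.204
vertex 0.508 -0.368 -2.728
endloop
endfacet
facet normal 0.643 0.426 -0.637
outer loop
vertex 0.947 -0.722 -2.522
vertex 0.508 -0.368 -2.728
vertex 1.137 0.673 -1.396
endloop
endfacet
facet normal -0.408 -0.780 -0.475
outer loop
vertex 0.508 -0.368 -2.728
vertex 0.443 -0.653 -2.204
vertex 0.005 -0.299 -2.409
endloop
endfacet
facet normal -0.225 0.816 -0.532
outer loop
vertex 0.508 -0.368 -2.728
vertex 0.005 -0.299 -2.409
vertex 1.137 0.673 -1.396
endloop
endfacet
facet normal -0.409 -0.780 -0.474
outer loop
vertex 0.005 -0.299 -2.409
vertex 0.443 -0.653 -2.204
vertex -0.06 -0.583 -1.885
endloop
endfacet
facet normal -0.748 0.618 0.242
outer loop
vertex 0.005 -0.299 -2.409
vertex -0.06 -0.583 -1.885
vertex 1.137 0.673 -1.396
endloop
endfacet
facet normal -0.409 -0.779 -0.475
outer loop
vertex -0.06 -0.583 -1.885
vertex 0.443 -0.653 -2.204
vertex 0.378 -0.938 -1.68
endloop
endfacet
facet normal -0.404 0.029 0.914
outer loop
vertex -0.06 -0.583 -1.885
vertex 0.378 -0.938 -1.68
vertex 1.137 0.673 -1.396
endloop
endfacet
facet normal -0.407 -0.781 -0.475
outer loop
vertex 0.378 -0.938 -1.68
vertex 0.443 -0.653 -2.204
vertex 0.882 -1.007 -1.998
endloop
endfacet
facet normal 0.462 -0.360 0.810
outer loop
vertex 0.378 -0.938 -1.68
vertex 0.882 -1.007 -1.998
vertex 1.137 0.673 -1.396
endloop
endfacet
facet normal -0.407 -0.781 -0.475
outer loop
vertex 0.882 -1.007 -1.998
vertex 0.443 -0.653 -2.204
vertex 0.947 -0.722 -2.522
endloop
endfacet
facet normal 0.986 -0.162 0.034
outer loop
vertex 0.882 -1.007 -1.998
vertex 0.947 -0.722 -2.522
vertex 1.137 0.673 -1.396
endloop
endfacet

endsolid


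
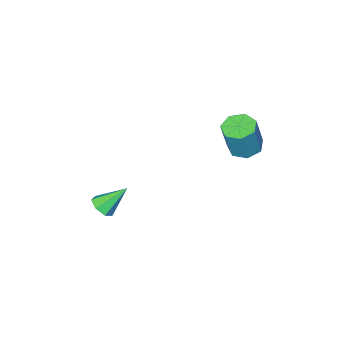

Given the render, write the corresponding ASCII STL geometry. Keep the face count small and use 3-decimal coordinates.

solid 
facet normal -0.290 -0.066 -0.955
outer loop
vertex -1.079 2.34 1.23
vertex -1.636 2.97 1.356
vertex -0.825 3.022 1.106
endloop
endfacet
facet normal 0.893 -0.377 -0.246
outer loop
vertex -1.079 2.34 1.23
vertex -0.825 3.022 1.106
vertex -0.548 2.46 2.977
endloop
endfacet
facet normal 0.893 -0.378 -0.246
outer loop
vertex -0.548 2.46 2.977
vertex -0.825 3.022 1.106
vertex -0.294 3.141 2.853
endloop
endfacet
facet normal 0.292 0.065 0.954
outer loop
vertex -0.548 2.46 2.977
vertex -0.294 3.141 2.853
vertex -1.104 3.09 3.104
endloop
endfacet
facet normal -0.290 -0.064 -0.955
outer loop
vertex -0.825 3.022 1.106
vertex -1.636 2.97 1.356
vertex -1.181 3.664 1.171
endloop
endfacet
facet normal 0.826 0.487 -0.284
outer loop
vertex -0.825 3.022 1.106
vertex -1.181 3.664 1.171
vertex -0.294 3.141 2.853
endloop
endfacet
facet normal 0.826 0.486 -0.285
outer loop
vertex -0.294 3.141 2.853
vertex -1.181 3.664 1.171
vertex -0.65 3.784 2.918
endloop
endfacet
facet normal 0.292 0.065 0.954
outer loop
vertex -0.294 3.141 2.853
vertex -0.65 3.784 2.918
vertex -1.104 3.09 3.104
endloop
endfacet
facet normal -0.290 -0.065 -0.955
outer loop
vertex -1.181 3.664 1.171
vertex -1.636 2.97 1.356
vertex -1.88 3.784 1.375
endloop
endfacet
facet normal 0.137 0.985 -0.109
outer loop
vertex -1.181 3.664 1.171
vertex -1.88 3.784 1.375
vertex -0.65 3.784 2.918
endloop
endfacet
facet normal 0.137 0.984 -0.109
outer loop
vertex -0.65 3.784 2.918
vertex -1.88 3.784 1.375
vertex -1.348 3.904 3.122
endloop
endfacet
facet normal 0.290 0.066 0.955
outer loop
vertex -0.65 3.784 2.918
vertex -1.348 3.904 3.122
vertex -1.104 3.09 3.104
endloop
endfacet
facet normal -0.290 -0.065 -0.955
outer loop
vertex -1.88 3.784 1.375
vertex -1.636 2.97 1.356
vertex -2.395 3.291 1.565
endloop
endfacet
facet normal -0.655 0.741 0.148
outer loop
vertex -1.88 3.784 1.375
vertex -2.395 3.291 1.565
vertex -1.348 3.904 3.122
endloop
endfacet
facet normal -0.655 0.741 0.148
outer loop
vertex -1.348 3.904 3.122
vertex -2.395 3.291 1.565
vertex -1.863 3.411 3.312
endloop
endfacet
facet normal 0.289 0.066 0.955
outer loop
vertex -1.348 3.904 3.122
vertex -1.863 3.411 3.312
vertex -1.104 3.09 3.104
endloop
endfacet
facet normal -0.291 -0.065 -0.955
outer loop
vertex -2.395 3.291 1.565
vertex -1.636 2.97 1.356
vertex -2.338 2.556 1.598
endloop
endfacet
facet normal -0.954 -0.061 0.295
outer loop
vertex -2.395 3.291 1.565
vertex -2.338 2.556 1.598
vertex -1.863 3.411 3.312
endloop
endfacet
facet normal -0.954 -0.061 0.295
outer loop
vertex -1.863 3.411 3.312
vertex -2.338 2.556 1.598
vertex -1.806 2.676 3.345
endloop
endfacet
facet normal 0.289 0.065 0.955
outer loop
vertex -1.863 3.411 3.312
vertex -1.806 2.676 3.345
vertex -1.104 3.09 3.104
endloop
endfacet
facet normal -0.290 -0.066 -0.955
outer loop
vertex -2.338 2.556 1.598
vertex -1.636 2.97 1.356
vertex -1.752 2.133 1.449
endloop
endfacet
facet normal -0.534 -0.817 0.219
outer loop
vertex -2.338 2.556 1.598
vertex -1.752 2.133 1.449
vertex -1.806 2.676 3.345
endloop
endfacet
facet normal -0.535 -0.816 0.219
outer loop
vertex -1.806 2.676 3.345
vertex -1.752 2.133 1.449
vertex -1.221 2.253 3.196
endloop
endfacet
facet normal 0.290 0.064 0.955
outer loop
vertex -1.806 2.676 3.345
vertex -1.221 2.253 3.196
vertex -1.104 3.09 3.104
endloop
endfacet
facet normal -0.290 -0.066 -0.955
outer loop
vertex -1.752 2.133 1.449
vertex -1.636 2.97 1.356
vertex -1.079 2.34 1.23
endloop
endfacet
facet normal 0.287 -0.958 -0.022
outer loop
vertex -1.752 2.133 1.449
vertex -1.079 2.34 1.23
vertex -1.221 2.253 3.196
endloop
endfacet
facet normal 0.287 -0.958 -0.022
outer loop
vertex -1.221 2.253 3.196
vertex -1.079 2.34 1.23
vertex -0.548 2.46 2.977
endloop
endfacet
facet normal 0.291 0.064 0.955
outer loop
vertex -1.221 2.253 3.196
vertex -0.548 2.46 2.977
vertex -1.104 3.09 3.104
endloop
endfacet
facet normal 0.612 -0.344 -0.712
outer loop
vertex 3.659 -1.502 -3.567
vertex 3.1 -1.753 -3.926
vertex 3.405 -1.114 -3.973
endloop
endfacet
facet normal 0.417 0.773 0.478
outer loop
vertex 3.659 -1.502 -3.567
vertex 3.405 -1.114 -3.973
vertex 2.06 -1.167 -2.714
endloop
endfacet
facet normal 0.611 -0.344 -0.713
outer loop
vertex 3.405 -1.114 -3.973
vertex 3.1 -1.753 -3.926
vertex 2.921 -1.207 -4.343
endloop
endfacet
facet normal -0.122 0.989 -0.089
outer loop
vertex 3.405 -1.114 -3.973
vertex 2.921 -1.207 -4.343
vertex 2.06 -1.167 -2.714
endloop
endfacet
facet normal 0.611 -0.344 -0.713
outer loop
vertex 2.921 -1.207 -4.343
vertex 3.1 -1.753 -3.926
vertex 2.572 -1.711 -4.399
endloop
endfacet
facet normal -0.732 0.551 -0.400
outer loop
vertex 2.921 -1.207 -4.343
vertex 2.572 -1.711 -4.399
vertex 2.06 -1.167 -2.714
endloop
endfacet
facet normal 0.611 -0.345 -0.712
outer loop
vertex 2.572 -1.711 -4.399
vertex 3.1 -1.753 -3.926
vertex 2.62 -2.247 -4.098
endloop
endfacet
facet normal -0.952 -0.210 -0.222
outer loop
vertex 2.572 -1.711 -4.399
vertex 2.62 -2.247 -4.098
vertex 2.06 -1.167 -2.714
endloop
endfacet
facet normal 0.611 -0.345 -0.713
outer loop
vertex 2.62 -2.247 -4.098
vertex 3.1 -1.753 -3.926
vertex 3.029 -2.411 -3.668
endloop
endfacet
facet normal -0.618 -0.721 0.313
outer loop
vertex 2.62 -2.247 -4.098
vertex 3.029 -2.411 -3.668
vertex 2.06 -1.167 -2.714
endloop
endfacet
facet normal 0.611 -0.345 -0.713
outer loop
vertex 3.029 -2.411 -3.668
vertex 3.1 -1.753 -3.926
vertex 3.492 -2.079 -3.432
endloop
endfacet
facet normal 0.021 -0.598 0.801
outer loop
vertex 3.029 -2.411 -3.668
vertex 3.492 -2.079 -3.432
vertex 2.06 -1.167 -2.714
endloop
endfacet
facet normal 0.612 -0.344 -0.712
outer loop
vertex 3.492 -2.079 -3.432
vertex 3.1 -1.753 -3.926
vertex 3.659 -1.502 -3.567
endloop
endfacet
facet normal 0.480 0.066 0.875
outer loop
vertex 3.492 -2.079 -3.432
vertex 3.659 -1.502 -3.567
vertex 2.06 -1.167 -2.714
endloop
endfacet

endsolid


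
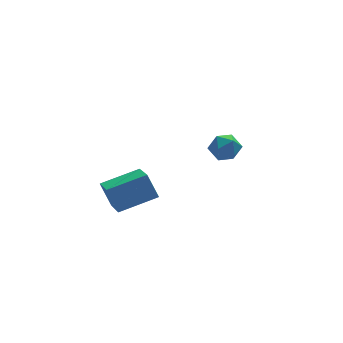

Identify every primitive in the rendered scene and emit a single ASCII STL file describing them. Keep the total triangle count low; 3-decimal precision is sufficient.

solid 
facet normal -0.059 0.740 0.670
outer loop
vertex 0.697 0.224 -2.386
vertex 0.599 -0.206 -1.92
vertex 1.196 -0.024 -2.068
endloop
endfacet
facet normal 0.372 0.919 0.133
outer loop
vertex 0.697 0.224 -2.386
vertex 1.196 -0.024 -2.068
vertex 1.228 0.055 -2.704
endloop
endfacet
facet normal -0.003 0.881 -0.474
outer loop
vertex 0.697 0.224 -2.386
vertex 1.228 0.055 -2.704
vertex 0.651 -0.079 -2.949
endloop
endfacet
facet normal -0.667 0.678 -0.310
outer loop
vertex 0.697 0.224 -2.386
vertex 0.651 -0.079 -2.949
vertex 0.262 -0.24 -2.465
endloop
endfacet
facet normal -0.702 0.591 0.397
outer loop
vertex 0.697 0.224 -2.386
vertex 0.262 -0.24 -2.465
vertex 0.599 -0.206 -1.92
endloop
endfacet
facet normal 0.895 0.435 0.099
outer loop
vertex 1.228 0.055 -2.704
vertex 1.196 -0.024 -2.068
vertex 1.458 -0.48 -2.435
endloop
endfacet
facet normal 0.197 0.143 0.970
outer loop
vertex 1.196 -0.024 -2.068
vertex 0.599 -0.206 -1.92
vertex 1.069 -0.641 -1.951
endloop
endfacet
facet normal -0.844 -0.097 0.528
outer loop
vertex 0.599 -0.206 -1.92
vertex 0.262 -0.24 -2.465
vertex 0.492 -0.775 -2.196
endloop
endfacet
facet normal -0.786 0.045 -0.617
outer loop
vertex 0.262 -0.24 -2.465
vertex 0.651 -0.079 -2.949
vertex 0.524 -0.696 -2.832
endloop
endfacet
facet normal 0.288 0.374 -0.882
outer loop
vertex 0.651 -0.079 -2.949
vertex 1.228 0.055 -2.704
vertex 1.121 -0.514 -2.98
endloop
endfacet
facet normal 0.667 -0.678 0.310
outer loop
vertex 1.023 -0.944 -2.514
vertex 1.458 -0.48 -2.435
vertex 1.069 -0.641 -1.951
endloop
endfacet
facet normal 0.003 -0.881 0.474
outer loop
vertex 1.023 -0.944 -2.514
vertex 1.069 -0.641 -1.951
vertex 0.492 -0.775 -2.196
endloop
endfacet
facet normal -0.372 -0.919 -0.133
outer loop
vertex 1.023 -0.944 -2.514
vertex 0.492 -0.775 -2.196
vertex 0.524 -0.696 -2.832
endloop
endfacet
facet normal 0.059 -0.740 -0.670
outer loop
vertex 1.023 -0.944 -2.514
vertex 0.524 -0.696 -2.832
vertex 1.121 -0.514 -2.98
endloop
endfacet
facet normal 0.702 -0.591 -0.397
outer loop
vertex 1.023 -0.944 -2.514
vertex 1.121 -0.514 -2.98
vertex 1.458 -0.48 -2.435
endloop
endfacet
facet normal 0.786 -0.045 0.617
outer loop
vertex 1.069 -0.641 -1.951
vertex 1.458 -0.48 -2.435
vertex 1.196 -0.024 -2.068
endloop
endfacet
facet normal -0.288 -0.374 0.882
outer loop
vertex 0.492 -0.775 -2.196
vertex 1.069 -0.641 -1.951
vertex 0.599 -0.206 -1.92
endloop
endfacet
facet normal -0.895 -0.435 -0.099
outer loop
vertex 0.524 -0.696 -2.832
vertex 0.492 -0.775 -2.196
vertex 0.262 -0.24 -2.465
endloop
endfacet
facet normal -0.197 -0.143 -0.970
outer loop
vertex 1.121 -0.514 -2.98
vertex 0.524 -0.696 -2.832
vertex 0.651 -0.079 -2.949
endloop
endfacet
facet normal 0.844 0.097 -0.528
outer loop
vertex 1.458 -0.48 -2.435
vertex 1.121 -0.514 -2.98
vertex 1.228 0.055 -2.704
endloop
endfacet
facet normal -0.287 0.414 0.864
outer loop
vertex -2.782 -3.796 -0.84
vertex -2.721 -2.518 -1.433
vertex -4.16 -3.915 -1.24
endloop
endfacet
facet normal -0.044 -0.906 0.421
outer loop
vertex -3.879 -4.322 -2.087
vertex -2.782 -3.796 -0.84
vertex -4.16 -3.915 -1.24
endloop
endfacet
facet normal -0.287 0.415 0.863
outer loop
vertex -4.16 -3.915 -1.24
vertex -2.721 -2.518 -1.433
vertex -4.099 -2.638 -1.834
endloop
endfacet
facet normal -0.957 -0.083 -0.277
outer loop
vertex -4.099 -2.638 -1.834
vertex -3.879 -4.322 -2.087
vertex -4.16 -3.915 -1.24
endloop
endfacet
facet normal 0.957 0.083 0.278
outer loop
vertex -2.782 -3.796 -0.84
vertex -2.44 -2.925 -2.28
vertex -2.721 -2.518 -1.433
endloop
endfacet
facet normal -0.043 -0.906 0.420
outer loop
vertex -2.501 -4.202 -1.686
vertex -2.782 -3.796 -0.84
vertex -3.879 -4.322 -2.087
endloop
endfacet
facet normal 0.957 0.084 0.278
outer loop
vertex -2.501 -4.202 -1.686
vertex -2.44 -2.925 -2.28
vertex -2.782 -3.796 -0.84
endloop
endfacet
facet normal 0.044 0.906 -0.421
outer loop
vertex -2.721 -2.518 -1.433
vertex -2.44 -2.925 -2.28
vertex -4.099 -2.638 -1.834
endloop
endfacet
facet normal -0.957 -0.083 -0.278
outer loop
vertex -3.818 -3.044 -2.68
vertex -3.879 -4.322 -2.087
vertex -4.099 -2.638 -1.834
endloop
endfacet
facet normal 0.044 0.906 -0.420
outer loop
vertex -4.099 -2.638 -1.834
vertex -2.44 -2.925 -2.28
vertex -3.818 -3.044 -2.68
endloop
endfacet
facet normal 0.287 -0.414 -0.864
outer loop
vertex -3.818 -3.044 -2.68
vertex -2.501 -4.202 -1.686
vertex -3.879 -4.322 -2.087
endloop
endfacet
facet normal 0.286 -0.415 -0.863
outer loop
vertex -2.44 -2.925 -2.28
vertex -2.501 -4.202 -1.686
vertex -3.818 -3.044 -2.68
endloop
endfacet

endsolid


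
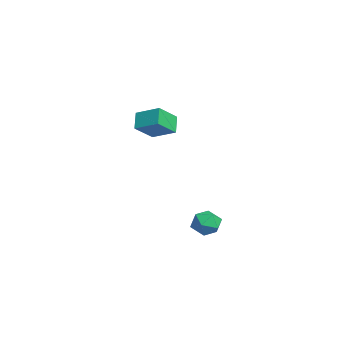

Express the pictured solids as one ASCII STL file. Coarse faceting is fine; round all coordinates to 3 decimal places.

solid 
facet normal -0.657 0.677 0.332
outer loop
vertex 3.13 3.825 -1.008
vertex 3.377 3.657 -0.176
vertex 3.789 4.285 -0.641
endloop
endfacet
facet normal -0.417 0.851 -0.318
outer loop
vertex 3.13 3.825 -1.008
vertex 3.789 4.285 -0.641
vertex 3.856 4.006 -1.477
endloop
endfacet
facet normal -0.569 0.312 -0.761
outer loop
vertex 3.13 3.825 -1.008
vertex 3.856 4.006 -1.477
vertex 3.485 3.206 -1.528
endloop
endfacet
facet normal -0.902 -0.194 -0.385
outer loop
vertex 3.13 3.825 -1.008
vertex 3.485 3.206 -1.528
vertex 3.188 2.99 -0.724
endloop
endfacet
facet normal -0.956 0.032 0.290
outer loop
vertex 3.13 3.825 -1.008
vertex 3.188 2.99 -0.724
vertex 3.377 3.657 -0.176
endloop
endfacet
facet normal 0.292 0.914 -0.282
outer loop
vertex 3.856 4.006 -1.477
vertex 3.789 4.285 -0.641
vertex 4.552 3.95 -0.936
endloop
endfacet
facet normal -0.094 0.632 0.770
outer loop
vertex 3.789 4.285 -0.641
vertex 3.377 3.657 -0.176
vertex 4.255 3.734 -0.132
endloop
endfacet
facet normal -0.579 -0.413 0.703
outer loop
vertex 3.377 3.657 -0.176
vertex 3.188 2.99 -0.724
vertex 3.884 2.934 -0.183
endloop
endfacet
facet normal -0.493 -0.778 -0.391
outer loop
vertex 3.188 2.99 -0.724
vertex 3.485 3.206 -1.528
vertex 3.951 2.655 -1.019
endloop
endfacet
facet normal 0.046 0.042 -0.998
outer loop
vertex 3.485 3.206 -1.528
vertex 3.856 4.006 -1.477
vertex 4.363 3.283 -1.484
endloop
endfacet
facet normal 0.902 0.194 0.385
outer loop
vertex 4.61 3.115 -0.652
vertex 4.552 3.95 -0.936
vertex 4.255 3.734 -0.132
endloop
endfacet
facet normal 0.569 -0.312 0.761
outer loop
vertex 4.61 3.115 -0.652
vertex 4.255 3.734 -0.132
vertex 3.884 2.934 -0.183
endloop
endfacet
facet normal 0.417 -0.851 0.318
outer loop
vertex 4.61 3.115 -0.652
vertex 3.884 2.934 -0.183
vertex 3.951 2.655 -1.019
endloop
endfacet
facet normal 0.657 -0.677 -0.332
outer loop
vertex 4.61 3.115 -0.652
vertex 3.951 2.655 -1.019
vertex 4.363 3.283 -1.484
endloop
endfacet
facet normal 0.956 -0.032 -0.290
outer loop
vertex 4.61 3.115 -0.652
vertex 4.363 3.283 -1.484
vertex 4.552 3.95 -0.936
endloop
endfacet
facet normal 0.493 0.778 0.391
outer loop
vertex 4.255 3.734 -0.132
vertex 4.552 3.95 -0.936
vertex 3.789 4.285 -0.641
endloop
endfacet
facet normal -0.046 -0.042 0.998
outer loop
vertex 3.884 2.934 -0.183
vertex 4.255 3.734 -0.132
vertex 3.377 3.657 -0.176
endloop
endfacet
facet normal -0.292 -0.914 0.282
outer loop
vertex 3.951 2.655 -1.019
vertex 3.884 2.934 -0.183
vertex 3.188 2.99 -0.724
endloop
endfacet
facet normal 0.094 -0.632 -0.770
outer loop
vertex 4.363 3.283 -1.484
vertex 3.951 2.655 -1.019
vertex 3.485 3.206 -1.528
endloop
endfacet
facet normal 0.579 0.413 -0.703
outer loop
vertex 4.552 3.95 -0.936
vertex 4.363 3.283 -1.484
vertex 3.856 4.006 -1.477
endloop
endfacet
facet normal -0.559 -0.743 -0.368
outer loop
vertex -3.265 0.796 4.615
vertex -4.053 1.85 3.686
vertex -2.469 0.627 3.747
endloop
endfacet
facet normal 0.489 -0.655 0.576
outer loop
vertex -1.607 1.77 4.314
vertex -3.265 0.796 4.615
vertex -2.469 0.627 3.747
endloop
endfacet
facet normal -0.559 -0.743 -0.368
outer loop
vertex -2.469 0.627 3.747
vertex -4.053 1.85 3.686
vertex -3.256 1.68 2.818
endloop
endfacet
facet normal 0.669 -0.143 -0.729
outer loop
vertex -3.256 1.68 2.818
vertex -1.607 1.77 4.314
vertex -2.469 0.627 3.747
endloop
endfacet
facet normal -0.669 0.143 0.729
outer loop
vertex -3.265 0.796 4.615
vertex -3.191 2.993 4.253
vertex -4.053 1.85 3.686
endloop
endfacet
facet normal 0.489 -0.654 0.577
outer loop
vertex -2.404 1.94 5.182
vertex -3.265 0.796 4.615
vertex -1.607 1.77 4.314
endloop
endfacet
facet normal -0.670 0.143 0.729
outer loop
vertex -2.404 1.94 5.182
vertex -3.191 2.993 4.253
vertex -3.265 0.796 4.615
endloop
endfacet
facet normal -0.489 0.655 -0.577
outer loop
vertex -4.053 1.85 3.686
vertex -3.191 2.993 4.253
vertex -3.256 1.68 2.818
endloop
endfacet
facet normal 0.669 -0.142 -0.729
outer loop
vertex -2.395 2.824 3.385
vertex -1.607 1.77 4.314
vertex -3.256 1.68 2.818
endloop
endfacet
facet normal -0.490 0.654 -0.576
outer loop
vertex -3.256 1.68 2.818
vertex -3.191 2.993 4.253
vertex -2.395 2.824 3.385
endloop
endfacet
facet normal 0.559 0.743 0.368
outer loop
vertex -2.395 2.824 3.385
vertex -2.404 1.94 5.182
vertex -1.607 1.77 4.314
endloop
endfacet
facet normal 0.559 0.743 0.368
outer loop
vertex -3.191 2.993 4.253
vertex -2.404 1.94 5.182
vertex -2.395 2.824 3.385
endloop
endfacet

endsolid


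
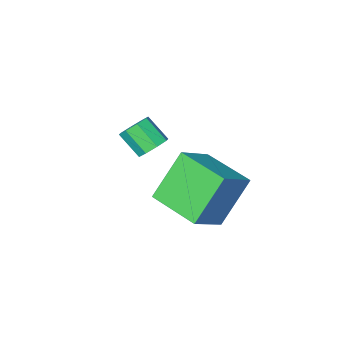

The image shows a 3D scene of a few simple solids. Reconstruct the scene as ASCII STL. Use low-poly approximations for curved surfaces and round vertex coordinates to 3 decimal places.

solid 
facet normal -0.276 0.694 -0.665
outer loop
vertex -1.649 -3.884 -1.463
vertex -1.956 -3.613 -1.053
vertex -1.41 -3.58 -1.245
endloop
endfacet
facet normal 0.796 -0.222 -0.563
outer loop
vertex -1.649 -3.884 -1.463
vertex -1.41 -3.58 -1.245
vertex -1.356 -4.619 -0.758
endloop
endfacet
facet normal 0.796 -0.222 -0.563
outer loop
vertex -1.356 -4.619 -0.758
vertex -1.41 -3.58 -1.245
vertex -1.117 -4.315 -0.54
endloop
endfacet
facet normal 0.275 -0.694 0.665
outer loop
vertex -1.356 -4.619 -0.758
vertex -1.117 -4.315 -0.54
vertex -1.664 -4.347 -0.347
endloop
endfacet
facet normal -0.276 0.693 -0.666
outer loop
vertex -1.41 -3.58 -1.245
vertex -1.956 -3.613 -1.053
vertex -1.491 -3.295 -0.915
endloop
endfacet
facet normal 0.944 0.327 -0.051
outer loop
vertex -1.41 -3.58 -1.245
vertex -1.491 -3.295 -0.915
vertex -1.117 -4.315 -0.54
endloop
endfacet
facet normal 0.944 0.327 -0.051
outer loop
vertex -1.117 -4.315 -0.54
vertex -1.491 -3.295 -0.915
vertex -1.198 -4.03 -0.209
endloop
endfacet
facet normal 0.275 -0.694 0.665
outer loop
vertex -1.117 -4.315 -0.54
vertex -1.198 -4.03 -0.209
vertex -1.664 -4.347 -0.347
endloop
endfacet
facet normal -0.276 0.693 -0.666
outer loop
vertex -1.491 -3.295 -0.915
vertex -1.956 -3.613 -1.053
vertex -1.845 -3.196 -0.665
endloop
endfacet
facet normal 0.538 0.686 0.490
outer loop
vertex -1.491 -3.295 -0.915
vertex -1.845 -3.196 -0.665
vertex -1.198 -4.03 -0.209
endloop
endfacet
facet normal 0.537 0.685 0.491
outer loop
vertex -1.198 -4.03 -0.209
vertex -1.845 -3.196 -0.665
vertex -1.552 -3.931 0.04
endloop
endfacet
facet normal 0.275 -0.694 0.666
outer loop
vertex -1.198 -4.03 -0.209
vertex -1.552 -3.931 0.04
vertex -1.664 -4.347 -0.347
endloop
endfacet
facet normal -0.276 0.693 -0.666
outer loop
vertex -1.845 -3.196 -0.665
vertex -1.956 -3.613 -1.053
vertex -2.264 -3.341 -0.642
endloop
endfacet
facet normal -0.181 0.642 0.745
outer loop
vertex -1.845 -3.196 -0.665
vertex -2.264 -3.341 -0.642
vertex -1.552 -3.931 0.04
endloop
endfacet
facet normal -0.181 0.642 0.745
outer loop
vertex -1.552 -3.931 0.04
vertex -2.264 -3.341 -0.642
vertex -1.971 -4.076 0.063
endloop
endfacet
facet normal 0.276 -0.693 0.665
outer loop
vertex -1.552 -3.931 0.04
vertex -1.971 -4.076 0.063
vertex -1.664 -4.347 -0.347
endloop
endfacet
facet normal -0.275 0.694 -0.665
outer loop
vertex -2.264 -3.341 -0.642
vertex -1.956 -3.613 -1.053
vertex -2.503 -3.645 -0.86
endloop
endfacet
facet normal -0.796 0.222 0.563
outer loop
vertex -2.264 -3.341 -0.642
vertex -2.503 -3.645 -0.86
vertex -1.971 -4.076 0.063
endloop
endfacet
facet normal -0.796 0.222 0.563
outer loop
vertex -1.971 -4.076 0.063
vertex -2.503 -3.645 -0.86
vertex -2.21 -4.38 -0.155
endloop
endfacet
facet normal 0.276 -0.694 0.665
outer loop
vertex -1.971 -4.076 0.063
vertex -2.21 -4.38 -0.155
vertex -1.664 -4.347 -0.347
endloop
endfacet
facet normal -0.275 0.694 -0.665
outer loop
vertex -2.503 -3.645 -0.86
vertex -1.956 -3.613 -1.053
vertex -2.422 -3.93 -1.191
endloop
endfacet
facet normal -0.944 -0.327 0.051
outer loop
vertex -2.503 -3.645 -0.86
vertex -2.422 -3.93 -1.191
vertex -2.21 -4.38 -0.155
endloop
endfacet
facet normal -0.944 -0.327 0.051
outer loop
vertex -2.21 -4.38 -0.155
vertex -2.422 -3.93 -1.191
vertex -2.129 -4.665 -0.485
endloop
endfacet
facet normal 0.276 -0.693 0.666
outer loop
vertex -2.21 -4.38 -0.155
vertex -2.129 -4.665 -0.485
vertex -1.664 -4.347 -0.347
endloop
endfacet
facet normal -0.275 0.694 -0.666
outer loop
vertex -2.422 -3.93 -1.191
vertex -1.956 -3.613 -1.053
vertex -2.068 -4.029 -1.44
endloop
endfacet
facet normal -0.537 -0.686 -0.491
outer loop
vertex -2.422 -3.93 -1.191
vertex -2.068 -4.029 -1.44
vertex -2.129 -4.665 -0.485
endloop
endfacet
facet normal -0.538 -0.685 -0.491
outer loop
vertex -2.129 -4.665 -0.485
vertex -2.068 -4.029 -1.44
vertex -1.775 -4.764 -0.735
endloop
endfacet
facet normal 0.276 -0.693 0.666
outer loop
vertex -2.129 -4.665 -0.485
vertex -1.775 -4.764 -0.735
vertex -1.664 -4.347 -0.347
endloop
endfacet
facet normal -0.276 0.693 -0.665
outer loop
vertex -2.068 -4.029 -1.44
vertex -1.956 -3.613 -1.053
vertex -1.649 -3.884 -1.463
endloop
endfacet
facet normal 0.181 -0.642 -0.745
outer loop
vertex -2.068 -4.029 -1.44
vertex -1.649 -3.884 -1.463
vertex -1.775 -4.764 -0.735
endloop
endfacet
facet normal 0.181 -0.642 -0.745
outer loop
vertex -1.775 -4.764 -0.735
vertex -1.649 -3.884 -1.463
vertex -1.356 -4.619 -0.758
endloop
endfacet
facet normal 0.276 -0.693 0.666
outer loop
vertex -1.775 -4.764 -0.735
vertex -1.356 -4.619 -0.758
vertex -1.664 -4.347 -0.347
endloop
endfacet
facet normal -0.565 -0.046 0.824
outer loop
vertex -1.66 -1.464 0.3
vertex -2.079 0.287 0.11
vertex -2.833 -1.834 -0.524
endloop
endfacet
facet normal 0.232 -0.967 0.105
outer loop
vertex -1.761 -1.747 -2.09
vertex -1.66 -1.464 0.3
vertex -2.833 -1.834 -0.524
endloop
endfacet
facet normal -0.564 -0.046 0.825
outer loop
vertex -2.833 -1.834 -0.524
vertex -2.079 0.287 0.11
vertex -3.252 -0.083 -0.713
endloop
endfacet
facet normal -0.793 -0.250 -0.556
outer loop
vertex -3.252 -0.083 -0.713
vertex -1.761 -1.747 -2.09
vertex -2.833 -1.834 -0.524
endloop
endfacet
facet normal 0.792 0.250 0.556
outer loop
vertex -1.66 -1.464 0.3
vertex -1.007 0.374 -1.456
vertex -2.079 0.287 0.11
endloop
endfacet
facet normal 0.232 -0.967 0.105
outer loop
vertex -0.588 -1.377 -1.267
vertex -1.66 -1.464 0.3
vertex -1.761 -1.747 -2.09
endloop
endfacet
facet normal 0.793 0.250 0.556
outer loop
vertex -0.588 -1.377 -1.267
vertex -1.007 0.374 -1.456
vertex -1.66 -1.464 0.3
endloop
endfacet
facet normal -0.232 0.967 -0.105
outer loop
vertex -2.079 0.287 0.11
vertex -1.007 0.374 -1.456
vertex -3.252 -0.083 -0.713
endloop
endfacet
facet normal -0.793 -0.250 -0.556
outer loop
vertex -2.18 0.004 -2.28
vertex -1.761 -1.747 -2.09
vertex -3.252 -0.083 -0.713
endloop
endfacet
facet normal -0.232 0.967 -0.105
outer loop
vertex -3.252 -0.083 -0.713
vertex -1.007 0.374 -1.456
vertex -2.18 0.004 -2.28
endloop
endfacet
facet normal 0.564 0.046 -0.824
outer loop
vertex -2.18 0.004 -2.28
vertex -0.588 -1.377 -1.267
vertex -1.761 -1.747 -2.09
endloop
endfacet
facet normal 0.564 0.046 -0.824
outer loop
vertex -1.007 0.374 -1.456
vertex -0.588 -1.377 -1.267
vertex -2.18 0.004 -2.28
endloop
endfacet

endsolid


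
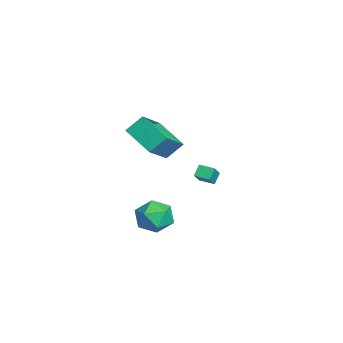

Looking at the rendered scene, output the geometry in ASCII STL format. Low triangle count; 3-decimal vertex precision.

solid 
facet normal -0.703 0.276 -0.655
outer loop
vertex -4.851 2.648 -0.281
vertex -4.431 3.471 -0.385
vertex -4.395 2.337 -0.901
endloop
endfacet
facet normal -0.452 -0.885 0.112
outer loop
vertex -3.509 1.989 -0.075
vertex -4.851 2.648 -0.281
vertex -4.395 2.337 -0.901
endloop
endfacet
facet normal -0.703 0.276 -0.655
outer loop
vertex -4.395 2.337 -0.901
vertex -4.431 3.471 -0.385
vertex -3.975 3.16 -1.005
endloop
endfacet
facet normal 0.549 -0.375 -0.747
outer loop
vertex -3.975 3.16 -1.005
vertex -3.509 1.989 -0.075
vertex -4.395 2.337 -0.901
endloop
endfacet
facet normal -0.549 0.375 0.747
outer loop
vertex -4.851 2.648 -0.281
vertex -3.545 3.123 0.441
vertex -4.431 3.471 -0.385
endloop
endfacet
facet normal -0.452 -0.885 0.112
outer loop
vertex -3.965 2.3 0.545
vertex -4.851 2.648 -0.281
vertex -3.509 1.989 -0.075
endloop
endfacet
facet normal -0.549 0.375 0.747
outer loop
vertex -3.965 2.3 0.545
vertex -3.545 3.123 0.441
vertex -4.851 2.648 -0.281
endloop
endfacet
facet normal 0.452 0.885 -0.112
outer loop
vertex -4.431 3.471 -0.385
vertex -3.545 3.123 0.441
vertex -3.975 3.16 -1.005
endloop
endfacet
facet normal 0.549 -0.375 -0.747
outer loop
vertex -3.089 2.812 -0.179
vertex -3.509 1.989 -0.075
vertex -3.975 3.16 -1.005
endloop
endfacet
facet normal 0.452 0.885 -0.112
outer loop
vertex -3.975 3.16 -1.005
vertex -3.545 3.123 0.441
vertex -3.089 2.812 -0.179
endloop
endfacet
facet normal 0.703 -0.276 0.655
outer loop
vertex -3.089 2.812 -0.179
vertex -3.965 2.3 0.545
vertex -3.509 1.989 -0.075
endloop
endfacet
facet normal 0.703 -0.276 0.655
outer loop
vertex -3.545 3.123 0.441
vertex -3.965 2.3 0.545
vertex -3.089 2.812 -0.179
endloop
endfacet
facet normal 0.421 -0.034 0.907
outer loop
vertex 3.564 0.131 1.057
vertex 2.728 -0.564 1.419
vertex 3.682 -1.005 0.96
endloop
endfacet
facet normal 0.915 0.061 0.399
outer loop
vertex 3.564 0.131 1.057
vertex 3.682 -1.005 0.96
vertex 4.011 -0.319 0.102
endloop
endfacet
facet normal 0.753 0.657 0.043
outer loop
vertex 3.564 0.131 1.057
vertex 4.011 -0.319 0.102
vertex 3.261 0.545 0.032
endloop
endfacet
facet normal 0.159 0.931 0.329
outer loop
vertex 3.564 0.131 1.057
vertex 3.261 0.545 0.032
vertex 2.468 0.393 0.845
endloop
endfacet
facet normal -0.046 0.505 0.862
outer loop
vertex 3.564 0.131 1.057
vertex 2.468 0.393 0.845
vertex 2.728 -0.564 1.419
endloop
endfacet
facet normal 0.871 -0.487 -0.055
outer loop
vertex 4.011 -0.319 0.102
vertex 3.682 -1.005 0.96
vertex 3.452 -1.293 -0.125
endloop
endfacet
facet normal 0.072 -0.640 0.765
outer loop
vertex 3.682 -1.005 0.96
vertex 2.728 -0.564 1.419
vertex 2.659 -1.445 0.688
endloop
endfacet
facet normal -0.683 0.230 0.693
outer loop
vertex 2.728 -0.564 1.419
vertex 2.468 0.393 0.845
vertex 1.909 -0.581 0.618
endloop
endfacet
facet normal -0.351 0.921 -0.170
outer loop
vertex 2.468 0.393 0.845
vertex 3.261 0.545 0.032
vertex 2.238 0.105 -0.24
endloop
endfacet
facet normal 0.609 0.478 -0.633
outer loop
vertex 3.261 0.545 0.032
vertex 4.011 -0.319 0.102
vertex 3.192 -0.336 -0.699
endloop
endfacet
facet normal -0.159 -0.931 -0.329
outer loop
vertex 2.356 -1.031 -0.337
vertex 3.452 -1.293 -0.125
vertex 2.659 -1.445 0.688
endloop
endfacet
facet normal -0.753 -0.657 -0.043
outer loop
vertex 2.356 -1.031 -0.337
vertex 2.659 -1.445 0.688
vertex 1.909 -0.581 0.618
endloop
endfacet
facet normal -0.915 -0.061 -0.399
outer loop
vertex 2.356 -1.031 -0.337
vertex 1.909 -0.581 0.618
vertex 2.238 0.105 -0.24
endloop
endfacet
facet normal -0.421 0.034 -0.907
outer loop
vertex 2.356 -1.031 -0.337
vertex 2.238 0.105 -0.24
vertex 3.192 -0.336 -0.699
endloop
endfacet
facet normal 0.046 -0.505 -0.862
outer loop
vertex 2.356 -1.031 -0.337
vertex 3.192 -0.336 -0.699
vertex 3.452 -1.293 -0.125
endloop
endfacet
facet normal 0.351 -0.921 0.170
outer loop
vertex 2.659 -1.445 0.688
vertex 3.452 -1.293 -0.125
vertex 3.682 -1.005 0.96
endloop
endfacet
facet normal -0.609 -0.478 0.633
outer loop
vertex 1.909 -0.581 0.618
vertex 2.659 -1.445 0.688
vertex 2.728 -0.564 1.419
endloop
endfacet
facet normal -0.871 0.487 0.055
outer loop
vertex 2.238 0.105 -0.24
vertex 1.909 -0.581 0.618
vertex 2.468 0.393 0.845
endloop
endfacet
facet normal -0.072 0.640 -0.765
outer loop
vertex 3.192 -0.336 -0.699
vertex 2.238 0.105 -0.24
vertex 3.261 0.545 0.032
endloop
endfacet
facet normal 0.683 -0.230 -0.693
outer loop
vertex 3.452 -1.293 -0.125
vertex 3.192 -0.336 -0.699
vertex 4.011 -0.319 0.102
endloop
endfacet
facet normal -0.706 -0.566 0.426
outer loop
vertex -1.642 -0.869 5.452
vertex -3.165 0.099 4.211
vertex -1.467 -1.788 4.521
endloop
endfacet
facet normal 0.695 -0.442 0.567
outer loop
vertex 0.045 -0.579 3.609
vertex -1.642 -0.869 5.452
vertex -1.467 -1.788 4.521
endloop
endfacet
facet normal -0.706 -0.565 0.426
outer loop
vertex -1.467 -1.788 4.521
vertex -3.165 0.099 4.211
vertex -2.99 -0.821 3.28
endloop
endfacet
facet normal 0.132 -0.697 -0.705
outer loop
vertex -2.99 -0.821 3.28
vertex 0.045 -0.579 3.609
vertex -1.467 -1.788 4.521
endloop
endfacet
facet normal -0.132 0.697 0.705
outer loop
vertex -1.642 -0.869 5.452
vertex -1.653 1.308 3.299
vertex -3.165 0.099 4.211
endloop
endfacet
facet normal 0.695 -0.442 0.567
outer loop
vertex -0.13 0.341 4.54
vertex -1.642 -0.869 5.452
vertex 0.045 -0.579 3.609
endloop
endfacet
facet normal -0.132 0.697 0.705
outer loop
vertex -0.13 0.341 4.54
vertex -1.653 1.308 3.299
vertex -1.642 -0.869 5.452
endloop
endfacet
facet normal -0.695 0.442 -0.567
outer loop
vertex -3.165 0.099 4.211
vertex -1.653 1.308 3.299
vertex -2.99 -0.821 3.28
endloop
endfacet
facet normal 0.132 -0.697 -0.705
outer loop
vertex -1.478 0.389 2.368
vertex 0.045 -0.579 3.609
vertex -2.99 -0.821 3.28
endloop
endfacet
facet normal -0.695 0.442 -0.567
outer loop
vertex -2.99 -0.821 3.28
vertex -1.653 1.308 3.299
vertex -1.478 0.389 2.368
endloop
endfacet
facet normal 0.706 0.565 -0.426
outer loop
vertex -1.478 0.389 2.368
vertex -0.13 0.341 4.54
vertex 0.045 -0.579 3.609
endloop
endfacet
facet normal 0.706 0.566 -0.426
outer loop
vertex -1.653 1.308 3.299
vertex -0.13 0.341 4.54
vertex -1.478 0.389 2.368
endloop
endfacet

endsolid


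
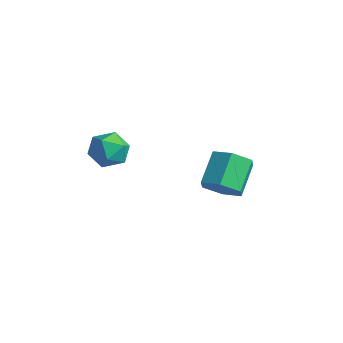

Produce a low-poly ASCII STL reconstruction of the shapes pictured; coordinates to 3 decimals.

solid 
facet normal 0.319 0.144 0.937
outer loop
vertex -2.292 -0.842 2.961
vertex -1.948 -1.7 2.976
vertex -1.422 -0.995 2.688
endloop
endfacet
facet normal 0.313 0.758 0.573
outer loop
vertex -2.292 -0.842 2.961
vertex -1.422 -0.995 2.688
vertex -1.96 -0.413 2.212
endloop
endfacet
facet normal -0.353 0.871 0.342
outer loop
vertex -2.292 -0.842 2.961
vertex -1.96 -0.413 2.212
vertex -2.818 -0.758 2.204
endloop
endfacet
facet normal -0.758 0.328 0.563
outer loop
vertex -2.292 -0.842 2.961
vertex -2.818 -0.758 2.204
vertex -2.811 -1.553 2.677
endloop
endfacet
facet normal -0.343 -0.121 0.931
outer loop
vertex -2.292 -0.842 2.961
vertex -2.811 -1.553 2.677
vertex -1.948 -1.7 2.976
endloop
endfacet
facet normal 0.734 0.679 0.001
outer loop
vertex -1.96 -0.413 2.212
vertex -1.422 -0.995 2.688
vertex -1.409 -1.007 1.763
endloop
endfacet
facet normal 0.743 -0.313 0.591
outer loop
vertex -1.422 -0.995 2.688
vertex -1.948 -1.7 2.976
vertex -1.402 -1.802 2.236
endloop
endfacet
facet normal -0.328 -0.744 0.582
outer loop
vertex -1.948 -1.7 2.976
vertex -2.811 -1.553 2.677
vertex -2.26 -2.147 2.228
endloop
endfacet
facet normal -1.000 -0.017 -0.014
outer loop
vertex -2.811 -1.553 2.677
vertex -2.818 -0.758 2.204
vertex -2.798 -1.565 1.752
endloop
endfacet
facet normal -0.343 0.862 -0.372
outer loop
vertex -2.818 -0.758 2.204
vertex -1.96 -0.413 2.212
vertex -2.272 -0.86 1.464
endloop
endfacet
facet normal 0.758 -0.328 -0.563
outer loop
vertex -1.928 -1.718 1.479
vertex -1.409 -1.007 1.763
vertex -1.402 -1.802 2.236
endloop
endfacet
facet normal 0.353 -0.871 -0.342
outer loop
vertex -1.928 -1.718 1.479
vertex -1.402 -1.802 2.236
vertex -2.26 -2.147 2.228
endloop
endfacet
facet normal -0.313 -0.758 -0.573
outer loop
vertex -1.928 -1.718 1.479
vertex -2.26 -2.147 2.228
vertex -2.798 -1.565 1.752
endloop
endfacet
facet normal -0.319 -0.144 -0.937
outer loop
vertex -1.928 -1.718 1.479
vertex -2.798 -1.565 1.752
vertex -2.272 -0.86 1.464
endloop
endfacet
facet normal 0.343 0.121 -0.931
outer loop
vertex -1.928 -1.718 1.479
vertex -2.272 -0.86 1.464
vertex -1.409 -1.007 1.763
endloop
endfacet
facet normal 1.000 0.017 0.014
outer loop
vertex -1.402 -1.802 2.236
vertex -1.409 -1.007 1.763
vertex -1.422 -0.995 2.688
endloop
endfacet
facet normal 0.343 -0.862 0.372
outer loop
vertex -2.26 -2.147 2.228
vertex -1.402 -1.802 2.236
vertex -1.948 -1.7 2.976
endloop
endfacet
facet normal -0.734 -0.679 -0.001
outer loop
vertex -2.798 -1.565 1.752
vertex -2.26 -2.147 2.228
vertex -2.811 -1.553 2.677
endloop
endfacet
facet normal -0.743 0.313 -0.591
outer loop
vertex -2.272 -0.86 1.464
vertex -2.798 -1.565 1.752
vertex -2.818 -0.758 2.204
endloop
endfacet
facet normal 0.328 0.744 -0.582
outer loop
vertex -1.409 -1.007 1.763
vertex -2.272 -0.86 1.464
vertex -1.96 -0.413 2.212
endloop
endfacet
facet normal 0.403 -0.644 -0.650
outer loop
vertex 0.386 2.213 0.251
vertex -0.079 2.622 -0.443
vertex 0.771 2.922 -0.213
endloop
endfacet
facet normal 0.816 -0.068 0.574
outer loop
vertex 0.386 2.213 0.251
vertex 0.771 2.922 -0.213
vertex -0.276 3.269 1.317
endloop
endfacet
facet normal 0.816 -0.068 0.574
outer loop
vertex -0.276 3.269 1.317
vertex 0.771 2.922 -0.213
vertex 0.109 3.978 0.853
endloop
endfacet
facet normal -0.403 0.644 0.650
outer loop
vertex -0.276 3.269 1.317
vertex 0.109 3.978 0.853
vertex -0.741 3.678 0.623
endloop
endfacet
facet normal 0.403 -0.643 -0.651
outer loop
vertex 0.771 2.922 -0.213
vertex -0.079 2.622 -0.443
vertex 0.305 3.331 -0.906
endloop
endfacet
facet normal 0.766 0.627 -0.145
outer loop
vertex 0.771 2.922 -0.213
vertex 0.305 3.331 -0.906
vertex 0.109 3.978 0.853
endloop
endfacet
facet normal 0.766 0.626 -0.145
outer loop
vertex 0.109 3.978 0.853
vertex 0.305 3.331 -0.906
vertex -0.356 4.387 0.16
endloop
endfacet
facet normal -0.403 0.644 0.650
outer loop
vertex 0.109 3.978 0.853
vertex -0.356 4.387 0.16
vertex -0.741 3.678 0.623
endloop
endfacet
facet normal 0.404 -0.643 -0.650
outer loop
vertex 0.305 3.331 -0.906
vertex -0.079 2.622 -0.443
vertex -0.544 3.031 -1.137
endloop
endfacet
facet normal -0.050 0.694 -0.718
outer loop
vertex 0.305 3.331 -0.906
vertex -0.544 3.031 -1.137
vertex -0.356 4.387 0.16
endloop
endfacet
facet normal -0.050 0.694 -0.718
outer loop
vertex -0.356 4.387 0.16
vertex -0.544 3.031 -1.137
vertex -1.206 4.087 -0.071
endloop
endfacet
facet normal -0.404 0.644 0.650
outer loop
vertex -0.356 4.387 0.16
vertex -1.206 4.087 -0.071
vertex -0.741 3.678 0.623
endloop
endfacet
facet normal 0.403 -0.644 -0.650
outer loop
vertex -0.544 3.031 -1.137
vertex -0.079 2.622 -0.443
vertex -0.929 2.322 -0.673
endloop
endfacet
facet normal -0.816 0.068 -0.574
outer loop
vertex -0.544 3.031 -1.137
vertex -0.929 2.322 -0.673
vertex -1.206 4.087 -0.071
endloop
endfacet
facet normal -0.816 0.068 -0.574
outer loop
vertex -1.206 4.087 -0.071
vertex -0.929 2.322 -0.673
vertex -1.591 3.378 0.393
endloop
endfacet
facet normal -0.403 0.644 0.650
outer loop
vertex -1.206 4.087 -0.071
vertex -1.591 3.378 0.393
vertex -0.741 3.678 0.623
endloop
endfacet
facet normal 0.403 -0.644 -0.650
outer loop
vertex -0.929 2.322 -0.673
vertex -0.079 2.622 -0.443
vertex -0.464 1.913 0.02
endloop
endfacet
facet normal -0.766 -0.626 0.145
outer loop
vertex -0.929 2.322 -0.673
vertex -0.464 1.913 0.02
vertex -1.591 3.378 0.393
endloop
endfacet
facet normal -0.766 -0.626 0.145
outer loop
vertex -1.591 3.378 0.393
vertex -0.464 1.913 0.02
vertex -1.125 2.969 1.086
endloop
endfacet
facet normal -0.403 0.643 0.651
outer loop
vertex -1.591 3.378 0.393
vertex -1.125 2.969 1.086
vertex -0.741 3.678 0.623
endloop
endfacet
facet normal 0.404 -0.644 -0.650
outer loop
vertex -0.464 1.913 0.02
vertex -0.079 2.622 -0.443
vertex 0.386 2.213 0.251
endloop
endfacet
facet normal 0.050 -0.694 0.718
outer loop
vertex -0.464 1.913 0.02
vertex 0.386 2.213 0.251
vertex -1.125 2.969 1.086
endloop
endfacet
facet normal 0.050 -0.694 0.718
outer loop
vertex -1.125 2.969 1.086
vertex 0.386 2.213 0.251
vertex -0.276 3.269 1.317
endloop
endfacet
facet normal -0.404 0.643 0.650
outer loop
vertex -1.125 2.969 1.086
vertex -0.276 3.269 1.317
vertex -0.741 3.678 0.623
endloop
endfacet

endsolid
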